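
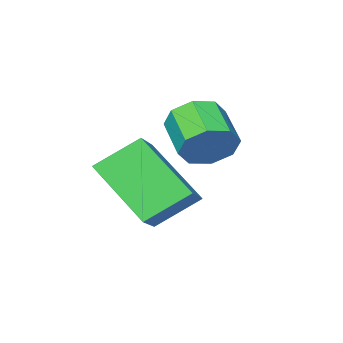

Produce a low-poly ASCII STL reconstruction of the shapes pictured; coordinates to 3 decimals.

solid 
facet normal 0.276 0.855 -0.440
outer loop
vertex -0.12 -1.62 -2.663
vertex -0.811 -1.594 -3.046
vertex -0.546 -1.323 -2.353
endloop
endfacet
facet normal 0.654 0.168 0.737
outer loop
vertex -0.12 -1.62 -2.663
vertex -0.546 -1.323 -2.353
vertex -0.479 -2.731 -2.091
endloop
endfacet
facet normal 0.655 0.168 0.737
outer loop
vertex -0.479 -2.731 -2.091
vertex -0.546 -1.323 -2.353
vertex -0.904 -2.434 -1.781
endloop
endfacet
facet normal -0.276 -0.854 0.441
outer loop
vertex -0.479 -2.731 -2.091
vertex -0.904 -2.434 -1.781
vertex -1.169 -2.706 -2.474
endloop
endfacet
facet normal 0.276 0.855 -0.440
outer loop
vertex -0.546 -1.323 -2.353
vertex -0.811 -1.594 -3.046
vertex -1.127 -1.185 -2.449
endloop
endfacet
facet normal -0.035 0.466 0.884
outer loop
vertex -0.546 -1.323 -2.353
vertex -1.127 -1.185 -2.449
vertex -0.904 -2.434 -1.781
endloop
endfacet
facet normal -0.035 0.466 0.884
outer loop
vertex -0.904 -2.434 -1.781
vertex -1.127 -1.185 -2.449
vertex -1.485 -2.296 -1.877
endloop
endfacet
facet normal -0.276 -0.854 0.441
outer loop
vertex -0.904 -2.434 -1.781
vertex -1.485 -2.296 -1.877
vertex -1.169 -2.706 -2.474
endloop
endfacet
facet normal 0.275 0.855 -0.440
outer loop
vertex -1.127 -1.185 -2.449
vertex -0.811 -1.594 -3.046
vertex -1.523 -1.287 -2.894
endloop
endfacet
facet normal -0.704 0.491 0.514
outer loop
vertex -1.127 -1.185 -2.449
vertex -1.523 -1.287 -2.894
vertex -1.485 -2.296 -1.877
endloop
endfacet
facet normal -0.704 0.491 0.513
outer loop
vertex -1.485 -2.296 -1.877
vertex -1.523 -1.287 -2.894
vertex -1.881 -2.398 -2.323
endloop
endfacet
facet normal -0.276 -0.854 0.441
outer loop
vertex -1.485 -2.296 -1.877
vertex -1.881 -2.398 -2.323
vertex -1.169 -2.706 -2.474
endloop
endfacet
facet normal 0.275 0.855 -0.439
outer loop
vertex -1.523 -1.287 -2.894
vertex -0.811 -1.594 -3.046
vertex -1.501 -1.569 -3.429
endloop
endfacet
facet normal -0.961 0.228 -0.159
outer loop
vertex -1.523 -1.287 -2.894
vertex -1.501 -1.569 -3.429
vertex -1.881 -2.398 -2.323
endloop
endfacet
facet normal -0.960 0.229 -0.159
outer loop
vertex -1.881 -2.398 -2.323
vertex -1.501 -1.569 -3.429
vertex -1.86 -2.68 -2.857
endloop
endfacet
facet normal -0.276 -0.854 0.440
outer loop
vertex -1.881 -2.398 -2.323
vertex -1.86 -2.68 -2.857
vertex -1.169 -2.706 -2.474
endloop
endfacet
facet normal 0.276 0.854 -0.441
outer loop
vertex -1.501 -1.569 -3.429
vertex -0.811 -1.594 -3.046
vertex -1.076 -1.866 -3.739
endloop
endfacet
facet normal -0.655 -0.168 -0.737
outer loop
vertex -1.501 -1.569 -3.429
vertex -1.076 -1.866 -3.739
vertex -1.86 -2.68 -2.857
endloop
endfacet
facet normal -0.654 -0.169 -0.737
outer loop
vertex -1.86 -2.68 -2.857
vertex -1.076 -1.866 -3.739
vertex -1.434 -2.977 -3.167
endloop
endfacet
facet normal -0.276 -0.855 0.440
outer loop
vertex -1.86 -2.68 -2.857
vertex -1.434 -2.977 -3.167
vertex -1.169 -2.706 -2.474
endloop
endfacet
facet normal 0.276 0.854 -0.441
outer loop
vertex -1.076 -1.866 -3.739
vertex -0.811 -1.594 -3.046
vertex -0.495 -2.004 -3.643
endloop
endfacet
facet normal 0.035 -0.466 -0.884
outer loop
vertex -1.076 -1.866 -3.739
vertex -0.495 -2.004 -3.643
vertex -1.434 -2.977 -3.167
endloop
endfacet
facet normal 0.035 -0.466 -0.884
outer loop
vertex -1.434 -2.977 -3.167
vertex -0.495 -2.004 -3.643
vertex -0.853 -3.115 -3.071
endloop
endfacet
facet normal -0.276 -0.855 0.440
outer loop
vertex -1.434 -2.977 -3.167
vertex -0.853 -3.115 -3.071
vertex -1.169 -2.706 -2.474
endloop
endfacet
facet normal 0.276 0.854 -0.441
outer loop
vertex -0.495 -2.004 -3.643
vertex -0.811 -1.594 -3.046
vertex -0.099 -1.902 -3.197
endloop
endfacet
facet normal 0.704 -0.491 -0.513
outer loop
vertex -0.495 -2.004 -3.643
vertex -0.099 -1.902 -3.197
vertex -0.853 -3.115 -3.071
endloop
endfacet
facet normal 0.704 -0.491 -0.514
outer loop
vertex -0.853 -3.115 -3.071
vertex -0.099 -1.902 -3.197
vertex -0.457 -3.013 -2.626
endloop
endfacet
facet normal -0.275 -0.855 0.440
outer loop
vertex -0.853 -3.115 -3.071
vertex -0.457 -3.013 -2.626
vertex -1.169 -2.706 -2.474
endloop
endfacet
facet normal 0.276 0.854 -0.440
outer loop
vertex -0.099 -1.902 -3.197
vertex -0.811 -1.594 -3.046
vertex -0.12 -1.62 -2.663
endloop
endfacet
facet normal 0.961 -0.228 0.158
outer loop
vertex -0.099 -1.902 -3.197
vertex -0.12 -1.62 -2.663
vertex -0.457 -3.013 -2.626
endloop
endfacet
facet normal 0.960 -0.228 0.160
outer loop
vertex -0.457 -3.013 -2.626
vertex -0.12 -1.62 -2.663
vertex -0.479 -2.731 -2.091
endloop
endfacet
facet normal -0.275 -0.855 0.439
outer loop
vertex -0.457 -3.013 -2.626
vertex -0.479 -2.731 -2.091
vertex -1.169 -2.706 -2.474
endloop
endfacet
facet normal -0.751 0.321 0.577
outer loop
vertex 1.037 -1.785 -2.384
vertex 0.66 -0.227 -3.742
vertex 0.186 -2.574 -3.053
endloop
endfacet
facet normal 0.180 -0.742 0.646
outer loop
vertex 1.26 -3.033 -3.878
vertex 1.037 -1.785 -2.384
vertex 0.186 -2.574 -3.053
endloop
endfacet
facet normal -0.751 0.321 0.577
outer loop
vertex 0.186 -2.574 -3.053
vertex 0.66 -0.227 -3.742
vertex -0.191 -1.016 -4.411
endloop
endfacet
facet normal -0.635 -0.589 -0.499
outer loop
vertex -0.191 -1.016 -4.411
vertex 1.26 -3.033 -3.878
vertex 0.186 -2.574 -3.053
endloop
endfacet
facet normal 0.635 0.589 0.499
outer loop
vertex 1.037 -1.785 -2.384
vertex 1.734 -0.686 -4.567
vertex 0.66 -0.227 -3.742
endloop
endfacet
facet normal 0.180 -0.742 0.646
outer loop
vertex 2.111 -2.244 -3.209
vertex 1.037 -1.785 -2.384
vertex 1.26 -3.033 -3.878
endloop
endfacet
facet normal 0.635 0.589 0.499
outer loop
vertex 2.111 -2.244 -3.209
vertex 1.734 -0.686 -4.567
vertex 1.037 -1.785 -2.384
endloop
endfacet
facet normal -0.180 0.742 -0.646
outer loop
vertex 0.66 -0.227 -3.742
vertex 1.734 -0.686 -4.567
vertex -0.191 -1.016 -4.411
endloop
endfacet
facet normal -0.635 -0.589 -0.499
outer loop
vertex 0.883 -1.475 -5.236
vertex 1.26 -3.033 -3.878
vertex -0.191 -1.016 -4.411
endloop
endfacet
facet normal -0.180 0.742 -0.646
outer loop
vertex -0.191 -1.016 -4.411
vertex 1.734 -0.686 -4.567
vertex 0.883 -1.475 -5.236
endloop
endfacet
facet normal 0.751 -0.321 -0.577
outer loop
vertex 0.883 -1.475 -5.236
vertex 2.111 -2.244 -3.209
vertex 1.26 -3.033 -3.878
endloop
endfacet
facet normal 0.751 -0.321 -0.577
outer loop
vertex 1.734 -0.686 -4.567
vertex 2.111 -2.244 -3.209
vertex 0.883 -1.475 -5.236
endloop
endfacet

endsolid


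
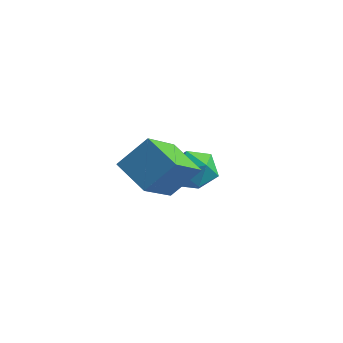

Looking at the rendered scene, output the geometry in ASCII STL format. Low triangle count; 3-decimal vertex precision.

solid 
facet normal -0.428 -0.543 -0.723
outer loop
vertex 3.805 -2.772 1.498
vertex 2.304 -2.551 2.22
vertex 3.502 -0.955 0.313
endloop
endfacet
facet normal 0.893 -0.131 -0.430
outer loop
vertex 4.216 -0.049 1.52
vertex 3.805 -2.772 1.498
vertex 3.502 -0.955 0.313
endloop
endfacet
facet normal -0.427 -0.543 -0.723
outer loop
vertex 3.502 -0.955 0.313
vertex 2.304 -2.551 2.22
vertex 2.001 -0.735 1.035
endloop
endfacet
facet normal -0.139 0.830 -0.541
outer loop
vertex 2.001 -0.735 1.035
vertex 4.216 -0.049 1.52
vertex 3.502 -0.955 0.313
endloop
endfacet
facet normal 0.138 -0.830 0.541
outer loop
vertex 3.805 -2.772 1.498
vertex 3.018 -1.645 3.427
vertex 2.304 -2.551 2.22
endloop
endfacet
facet normal 0.893 -0.131 -0.430
outer loop
vertex 4.519 -1.865 2.705
vertex 3.805 -2.772 1.498
vertex 4.216 -0.049 1.52
endloop
endfacet
facet normal 0.139 -0.829 0.541
outer loop
vertex 4.519 -1.865 2.705
vertex 3.018 -1.645 3.427
vertex 3.805 -2.772 1.498
endloop
endfacet
facet normal -0.893 0.131 0.430
outer loop
vertex 2.304 -2.551 2.22
vertex 3.018 -1.645 3.427
vertex 2.001 -0.735 1.035
endloop
endfacet
facet normal -0.138 0.829 -0.541
outer loop
vertex 2.715 0.172 2.242
vertex 4.216 -0.049 1.52
vertex 2.001 -0.735 1.035
endloop
endfacet
facet normal -0.893 0.131 0.430
outer loop
vertex 2.001 -0.735 1.035
vertex 3.018 -1.645 3.427
vertex 2.715 0.172 2.242
endloop
endfacet
facet normal 0.428 0.543 0.723
outer loop
vertex 2.715 0.172 2.242
vertex 4.519 -1.865 2.705
vertex 4.216 -0.049 1.52
endloop
endfacet
facet normal 0.427 0.543 0.723
outer loop
vertex 3.018 -1.645 3.427
vertex 4.519 -1.865 2.705
vertex 2.715 0.172 2.242
endloop
endfacet
facet normal 0.357 0.202 0.912
outer loop
vertex 1.975 3.282 0.142
vertex 1.494 2.369 0.532
vertex 2.524 2.324 0.139
endloop
endfacet
facet normal 0.793 0.453 0.407
outer loop
vertex 1.975 3.282 0.142
vertex 2.524 2.324 0.139
vertex 2.586 2.998 -0.733
endloop
endfacet
facet normal 0.422 0.907 0.001
outer loop
vertex 1.975 3.282 0.142
vertex 2.586 2.998 -0.733
vertex 1.594 3.46 -0.879
endloop
endfacet
facet normal -0.245 0.935 0.255
outer loop
vertex 1.975 3.282 0.142
vertex 1.594 3.46 -0.879
vertex 0.918 3.07 -0.097
endloop
endfacet
facet normal -0.285 0.500 0.818
outer loop
vertex 1.975 3.282 0.142
vertex 0.918 3.07 -0.097
vertex 1.494 2.369 0.532
endloop
endfacet
facet normal 0.995 -0.095 -0.003
outer loop
vertex 2.586 2.998 -0.733
vertex 2.524 2.324 0.139
vertex 2.482 1.91 -0.883
endloop
endfacet
facet normal 0.289 -0.502 0.815
outer loop
vertex 2.524 2.324 0.139
vertex 1.494 2.369 0.532
vertex 1.806 1.52 -0.101
endloop
endfacet
facet normal -0.748 -0.020 0.663
outer loop
vertex 1.494 2.369 0.532
vertex 0.918 3.07 -0.097
vertex 0.814 1.982 -0.247
endloop
endfacet
facet normal -0.684 0.685 -0.250
outer loop
vertex 0.918 3.07 -0.097
vertex 1.594 3.46 -0.879
vertex 0.876 2.656 -1.119
endloop
endfacet
facet normal 0.394 0.638 -0.661
outer loop
vertex 1.594 3.46 -0.879
vertex 2.586 2.998 -0.733
vertex 1.906 2.611 -1.512
endloop
endfacet
facet normal 0.245 -0.935 -0.255
outer loop
vertex 1.425 1.698 -1.122
vertex 2.482 1.91 -0.883
vertex 1.806 1.52 -0.101
endloop
endfacet
facet normal -0.422 -0.907 -0.001
outer loop
vertex 1.425 1.698 -1.122
vertex 1.806 1.52 -0.101
vertex 0.814 1.982 -0.247
endloop
endfacet
facet normal -0.793 -0.453 -0.407
outer loop
vertex 1.425 1.698 -1.122
vertex 0.814 1.982 -0.247
vertex 0.876 2.656 -1.119
endloop
endfacet
facet normal -0.357 -0.202 -0.912
outer loop
vertex 1.425 1.698 -1.122
vertex 0.876 2.656 -1.119
vertex 1.906 2.611 -1.512
endloop
endfacet
facet normal 0.285 -0.500 -0.818
outer loop
vertex 1.425 1.698 -1.122
vertex 1.906 2.611 -1.512
vertex 2.482 1.91 -0.883
endloop
endfacet
facet normal 0.684 -0.685 0.250
outer loop
vertex 1.806 1.52 -0.101
vertex 2.482 1.91 -0.883
vertex 2.524 2.324 0.139
endloop
endfacet
facet normal -0.394 -0.638 0.661
outer loop
vertex 0.814 1.982 -0.247
vertex 1.806 1.52 -0.101
vertex 1.494 2.369 0.532
endloop
endfacet
facet normal -0.995 0.095 0.003
outer loop
vertex 0.876 2.656 -1.119
vertex 0.814 1.982 -0.247
vertex 0.918 3.07 -0.097
endloop
endfacet
facet normal -0.289 0.502 -0.815
outer loop
vertex 1.906 2.611 -1.512
vertex 0.876 2.656 -1.119
vertex 1.594 3.46 -0.879
endloop
endfacet
facet normal 0.748 0.020 -0.663
outer loop
vertex 2.482 1.91 -0.883
vertex 1.906 2.611 -1.512
vertex 2.586 2.998 -0.733
endloop
endfacet

endsolid


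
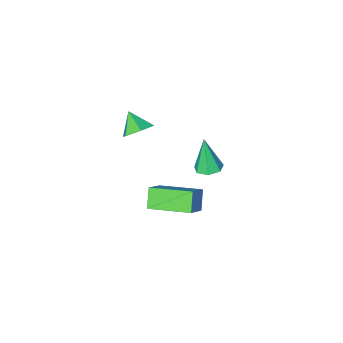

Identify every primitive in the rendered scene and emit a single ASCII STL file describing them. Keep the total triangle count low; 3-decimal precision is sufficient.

solid 
facet normal -0.009 0.231 -0.973
outer loop
vertex 0.436 2.245 1.239
vertex 0.092 1.742 1.123
vertex -0.097 2.316 1.261
endloop
endfacet
facet normal 0.134 0.840 0.526
outer loop
vertex 0.436 2.245 1.239
vertex -0.097 2.316 1.261
vertex 0.108 1.358 2.737
endloop
endfacet
facet normal -0.009 0.231 -0.973
outer loop
vertex -0.097 2.316 1.261
vertex 0.092 1.742 1.123
vertex -0.487 1.955 1.179
endloop
endfacet
facet normal -0.649 0.594 0.475
outer loop
vertex -0.097 2.316 1.261
vertex -0.487 1.955 1.179
vertex 0.108 1.358 2.737
endloop
endfacet
facet normal -0.009 0.233 -0.973
outer loop
vertex -0.487 1.955 1.179
vertex 0.092 1.742 1.123
vertex -0.441 1.434 1.054
endloop
endfacet
facet normal -0.941 -0.155 0.300
outer loop
vertex -0.487 1.955 1.179
vertex -0.441 1.434 1.054
vertex 0.108 1.358 2.737
endloop
endfacet
facet normal -0.008 0.233 -0.973
outer loop
vertex -0.441 1.434 1.054
vertex 0.092 1.742 1.123
vertex 0.006 1.145 0.981
endloop
endfacet
facet normal -0.523 -0.842 0.133
outer loop
vertex -0.441 1.434 1.054
vertex 0.006 1.145 0.981
vertex 0.108 1.358 2.737
endloop
endfacet
facet normal -0.011 0.233 -0.972
outer loop
vertex 0.006 1.145 0.981
vertex 0.092 1.742 1.123
vertex 0.519 1.306 1.014
endloop
endfacet
facet normal 0.292 -0.951 0.098
outer loop
vertex 0.006 1.145 0.981
vertex 0.519 1.306 1.014
vertex 0.108 1.358 2.737
endloop
endfacet
facet normal -0.011 0.233 -0.972
outer loop
vertex 0.519 1.306 1.014
vertex 0.092 1.742 1.123
vertex 0.71 1.795 1.129
endloop
endfacet
facet normal 0.889 -0.400 0.224
outer loop
vertex 0.519 1.306 1.014
vertex 0.71 1.795 1.129
vertex 0.108 1.358 2.737
endloop
endfacet
facet normal -0.010 0.231 -0.973
outer loop
vertex 0.71 1.795 1.129
vertex 0.092 1.742 1.123
vertex 0.436 2.245 1.239
endloop
endfacet
facet normal 0.819 0.397 0.414
outer loop
vertex 0.71 1.795 1.129
vertex 0.436 2.245 1.239
vertex 0.108 1.358 2.737
endloop
endfacet
facet normal -0.019 0.743 -0.669
outer loop
vertex 1.612 -2.506 0.402
vertex 0.88 -2.675 0.235
vertex 1.041 -2.169 0.792
endloop
endfacet
facet normal 0.581 0.045 0.813
outer loop
vertex 1.612 -2.506 0.402
vertex 1.041 -2.169 0.792
vertex 0.9 -3.485 0.965
endloop
endfacet
facet normal -0.020 0.743 -0.669
outer loop
vertex 1.041 -2.169 0.792
vertex 0.88 -2.675 0.235
vertex 0.308 -2.338 0.626
endloop
endfacet
facet normal -0.252 0.153 0.956
outer loop
vertex 1.041 -2.169 0.792
vertex 0.308 -2.338 0.626
vertex 0.9 -3.485 0.965
endloop
endfacet
facet normal -0.020 0.742 -0.670
outer loop
vertex 0.308 -2.338 0.626
vertex 0.88 -2.675 0.235
vertex 0.147 -2.845 0.069
endloop
endfacet
facet normal -0.824 -0.280 0.493
outer loop
vertex 0.308 -2.338 0.626
vertex 0.147 -2.845 0.069
vertex 0.9 -3.485 0.965
endloop
endfacet
facet normal -0.020 0.742 -0.670
outer loop
vertex 0.147 -2.845 0.069
vertex 0.88 -2.675 0.235
vertex 0.718 -3.182 -0.322
endloop
endfacet
facet normal -0.562 -0.820 -0.114
outer loop
vertex 0.147 -2.845 0.069
vertex 0.718 -3.182 -0.322
vertex 0.9 -3.485 0.965
endloop
endfacet
facet normal -0.018 0.742 -0.670
outer loop
vertex 0.718 -3.182 -0.322
vertex 0.88 -2.675 0.235
vertex 1.451 -3.013 -0.155
endloop
endfacet
facet normal 0.272 -0.927 -0.257
outer loop
vertex 0.718 -3.182 -0.322
vertex 1.451 -3.013 -0.155
vertex 0.9 -3.485 0.965
endloop
endfacet
facet normal -0.018 0.742 -0.670
outer loop
vertex 1.451 -3.013 -0.155
vertex 0.88 -2.675 0.235
vertex 1.612 -2.506 0.402
endloop
endfacet
facet normal 0.844 -0.495 0.207
outer loop
vertex 1.451 -3.013 -0.155
vertex 1.612 -2.506 0.402
vertex 0.9 -3.485 0.965
endloop
endfacet
facet normal -0.639 0.747 0.185
outer loop
vertex -0.242 -0.052 -2.401
vertex 0.174 0.506 -3.214
vertex -1.085 -0.577 -3.192
endloop
endfacet
facet normal -0.389 -0.521 0.760
outer loop
vertex 0.206 -2.086 -3.566
vertex -0.242 -0.052 -2.401
vertex -1.085 -0.577 -3.192
endloop
endfacet
facet normal -0.639 0.747 0.185
outer loop
vertex -1.085 -0.577 -3.192
vertex 0.174 0.506 -3.214
vertex -0.669 -0.02 -4.005
endloop
endfacet
facet normal -0.664 -0.414 -0.623
outer loop
vertex -0.669 -0.02 -4.005
vertex 0.206 -2.086 -3.566
vertex -1.085 -0.577 -3.192
endloop
endfacet
facet normal 0.664 0.413 0.623
outer loop
vertex -0.242 -0.052 -2.401
vertex 1.465 -1.003 -3.588
vertex 0.174 0.506 -3.214
endloop
endfacet
facet normal -0.388 -0.521 0.760
outer loop
vertex 1.049 -1.56 -2.775
vertex -0.242 -0.052 -2.401
vertex 0.206 -2.086 -3.566
endloop
endfacet
facet normal 0.664 0.414 0.623
outer loop
vertex 1.049 -1.56 -2.775
vertex 1.465 -1.003 -3.588
vertex -0.242 -0.052 -2.401
endloop
endfacet
facet normal 0.388 0.521 -0.760
outer loop
vertex 0.174 0.506 -3.214
vertex 1.465 -1.003 -3.588
vertex -0.669 -0.02 -4.005
endloop
endfacet
facet normal -0.664 -0.414 -0.623
outer loop
vertex 0.622 -1.528 -4.379
vertex 0.206 -2.086 -3.566
vertex -0.669 -0.02 -4.005
endloop
endfacet
facet normal 0.389 0.521 -0.760
outer loop
vertex -0.669 -0.02 -4.005
vertex 1.465 -1.003 -3.588
vertex 0.622 -1.528 -4.379
endloop
endfacet
facet normal 0.639 -0.746 -0.185
outer loop
vertex 0.622 -1.528 -4.379
vertex 1.049 -1.56 -2.775
vertex 0.206 -2.086 -3.566
endloop
endfacet
facet normal 0.639 -0.747 -0.185
outer loop
vertex 1.465 -1.003 -3.588
vertex 1.049 -1.56 -2.775
vertex 0.622 -1.528 -4.379
endloop
endfacet

endsolid


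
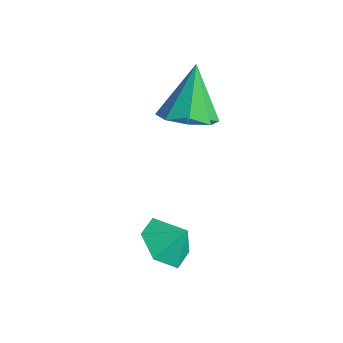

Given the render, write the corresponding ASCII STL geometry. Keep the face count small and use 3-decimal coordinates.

solid 
facet normal -0.518 -0.404 -0.754
outer loop
vertex 2.141 -2.284 -4.477
vertex 1.278 -2.01 -4.031
vertex 1.732 -1.383 -4.679
endloop
endfacet
facet normal 0.912 0.410 -0.016
outer loop
vertex 2.141 -2.284 -4.477
vertex 1.732 -1.383 -4.679
vertex 1.842 -1.57 -3.209
endloop
endfacet
facet normal -0.517 -0.405 -0.754
outer loop
vertex 1.732 -1.383 -4.679
vertex 1.278 -2.01 -4.031
vertex 0.868 -1.11 -4.233
endloop
endfacet
facet normal 0.343 0.935 0.093
outer loop
vertex 1.732 -1.383 -4.679
vertex 0.868 -1.11 -4.233
vertex 1.842 -1.57 -3.209
endloop
endfacet
facet normal -0.518 -0.405 -0.754
outer loop
vertex 0.868 -1.11 -4.233
vertex 1.278 -2.01 -4.031
vertex 0.414 -1.737 -3.584
endloop
endfacet
facet normal -0.243 0.777 0.581
outer loop
vertex 0.868 -1.11 -4.233
vertex 0.414 -1.737 -3.584
vertex 1.842 -1.57 -3.209
endloop
endfacet
facet normal -0.518 -0.405 -0.754
outer loop
vertex 0.414 -1.737 -3.584
vertex 1.278 -2.01 -4.031
vertex 0.824 -2.638 -3.382
endloop
endfacet
facet normal -0.263 0.095 0.960
outer loop
vertex 0.414 -1.737 -3.584
vertex 0.824 -2.638 -3.382
vertex 1.842 -1.57 -3.209
endloop
endfacet
facet normal -0.518 -0.404 -0.754
outer loop
vertex 0.824 -2.638 -3.382
vertex 1.278 -2.01 -4.031
vertex 1.687 -2.911 -3.829
endloop
endfacet
facet normal 0.305 -0.428 0.851
outer loop
vertex 0.824 -2.638 -3.382
vertex 1.687 -2.911 -3.829
vertex 1.842 -1.57 -3.209
endloop
endfacet
facet normal -0.518 -0.404 -0.754
outer loop
vertex 1.687 -2.911 -3.829
vertex 1.278 -2.01 -4.031
vertex 2.141 -2.284 -4.477
endloop
endfacet
facet normal 0.892 -0.271 0.363
outer loop
vertex 1.687 -2.911 -3.829
vertex 2.141 -2.284 -4.477
vertex 1.842 -1.57 -3.209
endloop
endfacet
facet normal 0.288 -0.470 -0.834
outer loop
vertex -0.555 2.227 -1.953
vertex -1.329 1.502 -1.811
vertex -1.256 2.442 -2.316
endloop
endfacet
facet normal 0.269 0.962 0.049
outer loop
vertex -0.555 2.227 -1.953
vertex -1.256 2.442 -2.316
vertex -1.951 2.518 -0.009
endloop
endfacet
facet normal 0.289 -0.470 -0.834
outer loop
vertex -1.256 2.442 -2.316
vertex -1.329 1.502 -1.811
vertex -2.0 2.106 -2.384
endloop
endfacet
facet normal -0.396 0.906 -0.149
outer loop
vertex -1.256 2.442 -2.316
vertex -2.0 2.106 -2.384
vertex -1.951 2.518 -0.009
endloop
endfacet
facet normal 0.288 -0.471 -0.834
outer loop
vertex -2.0 2.106 -2.384
vertex -1.329 1.502 -1.811
vertex -2.351 1.416 -2.116
endloop
endfacet
facet normal -0.899 0.435 -0.057
outer loop
vertex -2.0 2.106 -2.384
vertex -2.351 1.416 -2.116
vertex -1.951 2.518 -0.009
endloop
endfacet
facet normal 0.288 -0.471 -0.834
outer loop
vertex -2.351 1.416 -2.116
vertex -1.329 1.502 -1.811
vertex -2.103 0.776 -1.669
endloop
endfacet
facet normal -0.946 -0.177 0.272
outer loop
vertex -2.351 1.416 -2.116
vertex -2.103 0.776 -1.669
vertex -1.951 2.518 -0.009
endloop
endfacet
facet normal 0.288 -0.471 -0.834
outer loop
vertex -2.103 0.776 -1.669
vertex -1.329 1.502 -1.811
vertex -1.401 0.561 -1.305
endloop
endfacet
facet normal -0.509 -0.570 0.645
outer loop
vertex -2.103 0.776 -1.669
vertex -1.401 0.561 -1.305
vertex -1.951 2.518 -0.009
endloop
endfacet
facet normal 0.289 -0.470 -0.834
outer loop
vertex -1.401 0.561 -1.305
vertex -1.329 1.502 -1.811
vertex -0.657 0.897 -1.237
endloop
endfacet
facet normal 0.155 -0.515 0.843
outer loop
vertex -1.401 0.561 -1.305
vertex -0.657 0.897 -1.237
vertex -1.951 2.518 -0.009
endloop
endfacet
facet normal 0.288 -0.471 -0.834
outer loop
vertex -0.657 0.897 -1.237
vertex -1.329 1.502 -1.811
vertex -0.307 1.587 -1.506
endloop
endfacet
facet normal 0.660 -0.042 0.750
outer loop
vertex -0.657 0.897 -1.237
vertex -0.307 1.587 -1.506
vertex -1.951 2.518 -0.009
endloop
endfacet
facet normal 0.288 -0.471 -0.834
outer loop
vertex -0.307 1.587 -1.506
vertex -1.329 1.502 -1.811
vertex -0.555 2.227 -1.953
endloop
endfacet
facet normal 0.706 0.568 0.422
outer loop
vertex -0.307 1.587 -1.506
vertex -0.555 2.227 -1.953
vertex -1.951 2.518 -0.009
endloop
endfacet

endsolid


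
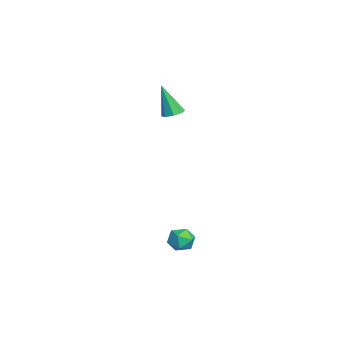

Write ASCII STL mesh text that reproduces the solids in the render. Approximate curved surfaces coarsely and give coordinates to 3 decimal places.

solid 
facet normal 0.201 0.290 -0.936
outer loop
vertex -1.896 1.541 2.175
vertex -2.283 1.945 2.217
vertex -1.734 1.909 2.324
endloop
endfacet
facet normal 0.810 -0.488 0.325
outer loop
vertex -1.896 1.541 2.175
vertex -1.734 1.909 2.324
vertex -2.637 1.435 3.863
endloop
endfacet
facet normal 0.201 0.289 -0.936
outer loop
vertex -1.734 1.909 2.324
vertex -2.283 1.945 2.217
vertex -1.893 2.298 2.41
endloop
endfacet
facet normal 0.813 0.212 0.542
outer loop
vertex -1.734 1.909 2.324
vertex -1.893 2.298 2.41
vertex -2.637 1.435 3.863
endloop
endfacet
facet normal 0.202 0.288 -0.936
outer loop
vertex -1.893 2.298 2.41
vertex -2.283 1.945 2.217
vertex -2.28 2.479 2.382
endloop
endfacet
facet normal 0.304 0.743 0.597
outer loop
vertex -1.893 2.298 2.41
vertex -2.28 2.479 2.382
vertex -2.637 1.435 3.863
endloop
endfacet
facet normal 0.201 0.288 -0.936
outer loop
vertex -2.28 2.479 2.382
vertex -2.283 1.945 2.217
vertex -2.669 2.348 2.258
endloop
endfacet
facet normal -0.411 0.789 0.457
outer loop
vertex -2.28 2.479 2.382
vertex -2.669 2.348 2.258
vertex -2.637 1.435 3.863
endloop
endfacet
facet normal 0.203 0.289 -0.935
outer loop
vertex -2.669 2.348 2.258
vertex -2.283 1.945 2.217
vertex -2.831 1.98 2.109
endloop
endfacet
facet normal -0.924 0.324 0.203
outer loop
vertex -2.669 2.348 2.258
vertex -2.831 1.98 2.109
vertex -2.637 1.435 3.863
endloop
endfacet
facet normal 0.203 0.290 -0.935
outer loop
vertex -2.831 1.98 2.109
vertex -2.283 1.945 2.217
vertex -2.672 1.591 2.023
endloop
endfacet
facet normal -0.927 -0.376 -0.014
outer loop
vertex -2.831 1.98 2.109
vertex -2.672 1.591 2.023
vertex -2.637 1.435 3.863
endloop
endfacet
facet normal 0.203 0.289 -0.935
outer loop
vertex -2.672 1.591 2.023
vertex -2.283 1.945 2.217
vertex -2.285 1.41 2.051
endloop
endfacet
facet normal -0.419 -0.906 -0.069
outer loop
vertex -2.672 1.591 2.023
vertex -2.285 1.41 2.051
vertex -2.637 1.435 3.863
endloop
endfacet
facet normal 0.201 0.290 -0.936
outer loop
vertex -2.285 1.41 2.051
vertex -2.283 1.945 2.217
vertex -1.896 1.541 2.175
endloop
endfacet
facet normal 0.298 -0.952 0.071
outer loop
vertex -2.285 1.41 2.051
vertex -1.896 1.541 2.175
vertex -2.637 1.435 3.863
endloop
endfacet
facet normal 0.109 0.840 0.532
outer loop
vertex 3.18 2.332 -2.943
vertex 3.28 1.955 -2.368
vertex 3.821 2.135 -2.763
endloop
endfacet
facet normal 0.327 0.934 -0.142
outer loop
vertex 3.18 2.332 -2.943
vertex 3.821 2.135 -2.763
vertex 3.622 2.104 -3.427
endloop
endfacet
facet normal -0.223 0.788 -0.574
outer loop
vertex 3.18 2.332 -2.943
vertex 3.622 2.104 -3.427
vertex 2.957 1.905 -3.442
endloop
endfacet
facet normal -0.780 0.603 -0.167
outer loop
vertex 3.18 2.332 -2.943
vertex 2.957 1.905 -3.442
vertex 2.746 1.813 -2.788
endloop
endfacet
facet normal -0.575 0.635 0.516
outer loop
vertex 3.18 2.332 -2.943
vertex 2.746 1.813 -2.788
vertex 3.28 1.955 -2.368
endloop
endfacet
facet normal 0.844 0.461 -0.274
outer loop
vertex 3.622 2.104 -3.427
vertex 3.821 2.135 -2.763
vertex 3.994 1.587 -3.152
endloop
endfacet
facet normal 0.492 0.308 0.814
outer loop
vertex 3.821 2.135 -2.763
vertex 3.28 1.955 -2.368
vertex 3.783 1.495 -2.498
endloop
endfacet
facet normal -0.614 -0.023 0.789
outer loop
vertex 3.28 1.955 -2.368
vertex 2.746 1.813 -2.788
vertex 3.118 1.296 -2.513
endloop
endfacet
facet normal -0.946 -0.075 -0.316
outer loop
vertex 2.746 1.813 -2.788
vertex 2.957 1.905 -3.442
vertex 2.919 1.265 -3.177
endloop
endfacet
facet normal -0.045 0.225 -0.973
outer loop
vertex 2.957 1.905 -3.442
vertex 3.622 2.104 -3.427
vertex 3.46 1.445 -3.572
endloop
endfacet
facet normal 0.780 -0.603 0.167
outer loop
vertex 3.56 1.068 -2.997
vertex 3.994 1.587 -3.152
vertex 3.783 1.495 -2.498
endloop
endfacet
facet normal 0.223 -0.788 0.574
outer loop
vertex 3.56 1.068 -2.997
vertex 3.783 1.495 -2.498
vertex 3.118 1.296 -2.513
endloop
endfacet
facet normal -0.327 -0.934 0.142
outer loop
vertex 3.56 1.068 -2.997
vertex 3.118 1.296 -2.513
vertex 2.919 1.265 -3.177
endloop
endfacet
facet normal -0.109 -0.840 -0.532
outer loop
vertex 3.56 1.068 -2.997
vertex 2.919 1.265 -3.177
vertex 3.46 1.445 -3.572
endloop
endfacet
facet normal 0.575 -0.635 -0.516
outer loop
vertex 3.56 1.068 -2.997
vertex 3.46 1.445 -3.572
vertex 3.994 1.587 -3.152
endloop
endfacet
facet normal 0.946 0.075 0.316
outer loop
vertex 3.783 1.495 -2.498
vertex 3.994 1.587 -3.152
vertex 3.821 2.135 -2.763
endloop
endfacet
facet normal 0.045 -0.225 0.973
outer loop
vertex 3.118 1.296 -2.513
vertex 3.783 1.495 -2.498
vertex 3.28 1.955 -2.368
endloop
endfacet
facet normal -0.844 -0.461 0.274
outer loop
vertex 2.919 1.265 -3.177
vertex 3.118 1.296 -2.513
vertex 2.746 1.813 -2.788
endloop
endfacet
facet normal -0.492 -0.308 -0.814
outer loop
vertex 3.46 1.445 -3.572
vertex 2.919 1.265 -3.177
vertex 2.957 1.905 -3.442
endloop
endfacet
facet normal 0.614 0.023 -0.789
outer loop
vertex 3.994 1.587 -3.152
vertex 3.46 1.445 -3.572
vertex 3.622 2.104 -3.427
endloop
endfacet

endsolid


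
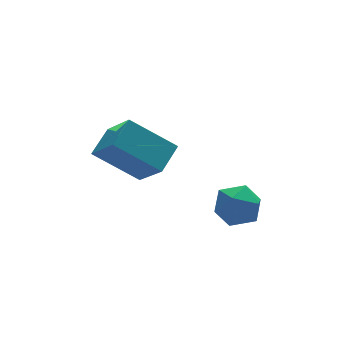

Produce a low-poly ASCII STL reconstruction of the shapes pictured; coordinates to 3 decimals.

solid 
facet normal -0.680 0.448 0.580
outer loop
vertex -4.779 0.107 1.24
vertex -3.934 0.745 1.738
vertex -4.998 1.347 0.025
endloop
endfacet
facet normal -0.723 -0.545 -0.426
outer loop
vertex -3.706 0.495 -1.078
vertex -4.779 0.107 1.24
vertex -4.998 1.347 0.025
endloop
endfacet
facet normal -0.680 0.448 0.580
outer loop
vertex -4.998 1.347 0.025
vertex -3.934 0.745 1.738
vertex -4.153 1.985 0.523
endloop
endfacet
facet normal -0.126 0.708 -0.694
outer loop
vertex -4.153 1.985 0.523
vertex -3.706 0.495 -1.078
vertex -4.998 1.347 0.025
endloop
endfacet
facet normal 0.126 -0.708 0.694
outer loop
vertex -4.779 0.107 1.24
vertex -2.642 -0.107 0.635
vertex -3.934 0.745 1.738
endloop
endfacet
facet normal -0.723 -0.545 -0.426
outer loop
vertex -3.487 -0.745 0.137
vertex -4.779 0.107 1.24
vertex -3.706 0.495 -1.078
endloop
endfacet
facet normal 0.126 -0.708 0.694
outer loop
vertex -3.487 -0.745 0.137
vertex -2.642 -0.107 0.635
vertex -4.779 0.107 1.24
endloop
endfacet
facet normal 0.723 0.545 0.426
outer loop
vertex -3.934 0.745 1.738
vertex -2.642 -0.107 0.635
vertex -4.153 1.985 0.523
endloop
endfacet
facet normal -0.126 0.708 -0.694
outer loop
vertex -2.861 1.133 -0.58
vertex -3.706 0.495 -1.078
vertex -4.153 1.985 0.523
endloop
endfacet
facet normal 0.723 0.545 0.426
outer loop
vertex -4.153 1.985 0.523
vertex -2.642 -0.107 0.635
vertex -2.861 1.133 -0.58
endloop
endfacet
facet normal 0.680 -0.448 -0.580
outer loop
vertex -2.861 1.133 -0.58
vertex -3.487 -0.745 0.137
vertex -3.706 0.495 -1.078
endloop
endfacet
facet normal 0.680 -0.448 -0.580
outer loop
vertex -2.642 -0.107 0.635
vertex -3.487 -0.745 0.137
vertex -2.861 1.133 -0.58
endloop
endfacet
facet normal -0.239 0.968 0.082
outer loop
vertex -2.136 -1.905 -1.196
vertex -2.118 -1.973 -0.337
vertex -1.402 -1.76 -0.768
endloop
endfacet
facet normal 0.134 0.846 -0.516
outer loop
vertex -2.136 -1.905 -1.196
vertex -1.402 -1.76 -0.768
vertex -1.39 -2.21 -1.503
endloop
endfacet
facet normal -0.222 0.366 -0.904
outer loop
vertex -2.136 -1.905 -1.196
vertex -1.39 -2.21 -1.503
vertex -2.099 -2.7 -1.527
endloop
endfacet
facet normal -0.815 0.190 -0.547
outer loop
vertex -2.136 -1.905 -1.196
vertex -2.099 -2.7 -1.527
vertex -2.549 -2.554 -0.806
endloop
endfacet
facet normal -0.825 0.562 0.062
outer loop
vertex -2.136 -1.905 -1.196
vertex -2.549 -2.554 -0.806
vertex -2.118 -1.973 -0.337
endloop
endfacet
facet normal 0.760 0.560 -0.330
outer loop
vertex -1.39 -2.21 -1.503
vertex -1.402 -1.76 -0.768
vertex -0.911 -2.466 -0.834
endloop
endfacet
facet normal 0.158 0.755 0.636
outer loop
vertex -1.402 -1.76 -0.768
vertex -2.118 -1.973 -0.337
vertex -1.361 -2.32 -0.113
endloop
endfacet
facet normal -0.791 0.099 0.604
outer loop
vertex -2.118 -1.973 -0.337
vertex -2.549 -2.554 -0.806
vertex -2.07 -2.81 -0.137
endloop
endfacet
facet normal -0.775 -0.503 -0.382
outer loop
vertex -2.549 -2.554 -0.806
vertex -2.099 -2.7 -1.527
vertex -2.058 -3.26 -0.872
endloop
endfacet
facet normal 0.183 -0.218 -0.958
outer loop
vertex -2.099 -2.7 -1.527
vertex -1.39 -2.21 -1.503
vertex -1.342 -3.047 -1.303
endloop
endfacet
facet normal 0.815 -0.190 0.547
outer loop
vertex -1.324 -3.115 -0.444
vertex -0.911 -2.466 -0.834
vertex -1.361 -2.32 -0.113
endloop
endfacet
facet normal 0.222 -0.366 0.904
outer loop
vertex -1.324 -3.115 -0.444
vertex -1.361 -2.32 -0.113
vertex -2.07 -2.81 -0.137
endloop
endfacet
facet normal -0.134 -0.846 0.516
outer loop
vertex -1.324 -3.115 -0.444
vertex -2.07 -2.81 -0.137
vertex -2.058 -3.26 -0.872
endloop
endfacet
facet normal 0.239 -0.968 -0.082
outer loop
vertex -1.324 -3.115 -0.444
vertex -2.058 -3.26 -0.872
vertex -1.342 -3.047 -1.303
endloop
endfacet
facet normal 0.825 -0.562 -0.062
outer loop
vertex -1.324 -3.115 -0.444
vertex -1.342 -3.047 -1.303
vertex -0.911 -2.466 -0.834
endloop
endfacet
facet normal 0.775 0.503 0.382
outer loop
vertex -1.361 -2.32 -0.113
vertex -0.911 -2.466 -0.834
vertex -1.402 -1.76 -0.768
endloop
endfacet
facet normal -0.183 0.218 0.958
outer loop
vertex -2.07 -2.81 -0.137
vertex -1.361 -2.32 -0.113
vertex -2.118 -1.973 -0.337
endloop
endfacet
facet normal -0.760 -0.560 0.330
outer loop
vertex -2.058 -3.26 -0.872
vertex -2.07 -2.81 -0.137
vertex -2.549 -2.554 -0.806
endloop
endfacet
facet normal -0.158 -0.755 -0.636
outer loop
vertex -1.342 -3.047 -1.303
vertex -2.058 -3.26 -0.872
vertex -2.099 -2.7 -1.527
endloop
endfacet
facet normal 0.791 -0.099 -0.604
outer loop
vertex -0.911 -2.466 -0.834
vertex -1.342 -3.047 -1.303
vertex -1.39 -2.21 -1.503
endloop
endfacet

endsolid


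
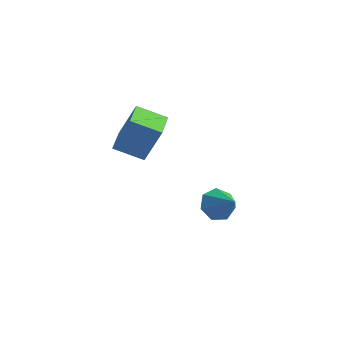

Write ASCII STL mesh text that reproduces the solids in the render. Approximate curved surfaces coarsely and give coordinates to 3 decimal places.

solid 
facet normal -0.796 0.223 -0.562
outer loop
vertex 2.768 1.89 -3.496
vertex 2.281 1.151 -3.099
vertex 2.329 2.073 -2.802
endloop
endfacet
facet normal 0.646 0.733 0.215
outer loop
vertex 2.768 1.89 -3.496
vertex 2.329 2.073 -2.802
vertex 3.579 0.789 -2.181
endloop
endfacet
facet normal -0.796 0.223 -0.563
outer loop
vertex 2.329 2.073 -2.802
vertex 2.281 1.151 -3.099
vertex 1.853 1.562 -2.331
endloop
endfacet
facet normal 0.185 0.568 0.802
outer loop
vertex 2.329 2.073 -2.802
vertex 1.853 1.562 -2.331
vertex 3.579 0.789 -2.181
endloop
endfacet
facet normal -0.796 0.223 -0.563
outer loop
vertex 1.853 1.562 -2.331
vertex 2.281 1.151 -3.099
vertex 1.7 0.742 -2.439
endloop
endfacet
facet normal -0.133 -0.105 0.986
outer loop
vertex 1.853 1.562 -2.331
vertex 1.7 0.742 -2.439
vertex 3.579 0.789 -2.181
endloop
endfacet
facet normal -0.796 0.222 -0.563
outer loop
vertex 1.7 0.742 -2.439
vertex 2.281 1.151 -3.099
vertex 1.984 0.229 -3.043
endloop
endfacet
facet normal -0.067 -0.776 0.627
outer loop
vertex 1.7 0.742 -2.439
vertex 1.984 0.229 -3.043
vertex 3.579 0.789 -2.181
endloop
endfacet
facet normal -0.796 0.222 -0.563
outer loop
vertex 1.984 0.229 -3.043
vertex 2.281 1.151 -3.099
vertex 2.492 0.411 -3.689
endloop
endfacet
facet normal 0.333 -0.943 -0.004
outer loop
vertex 1.984 0.229 -3.043
vertex 2.492 0.411 -3.689
vertex 3.579 0.789 -2.181
endloop
endfacet
facet normal -0.796 0.222 -0.563
outer loop
vertex 2.492 0.411 -3.689
vertex 2.281 1.151 -3.099
vertex 2.841 1.15 -3.891
endloop
endfacet
facet normal 0.765 -0.479 -0.431
outer loop
vertex 2.492 0.411 -3.689
vertex 2.841 1.15 -3.891
vertex 3.579 0.789 -2.181
endloop
endfacet
facet normal -0.796 0.222 -0.563
outer loop
vertex 2.841 1.15 -3.891
vertex 2.281 1.151 -3.099
vertex 2.768 1.89 -3.496
endloop
endfacet
facet normal 0.904 0.267 -0.334
outer loop
vertex 2.841 1.15 -3.891
vertex 2.768 1.89 -3.496
vertex 3.579 0.789 -2.181
endloop
endfacet
facet normal -0.786 -0.470 0.401
outer loop
vertex 0.463 -3.019 3.839
vertex -0.4 -1.555 3.861
vertex -0.258 -3.416 1.961
endloop
endfacet
facet normal 0.508 -0.861 -0.013
outer loop
vertex 1.0 -2.665 1.319
vertex 0.463 -3.019 3.839
vertex -0.258 -3.416 1.961
endloop
endfacet
facet normal -0.786 -0.470 0.401
outer loop
vertex -0.258 -3.416 1.961
vertex -0.4 -1.555 3.861
vertex -1.121 -1.952 1.983
endloop
endfacet
facet normal -0.352 -0.194 -0.916
outer loop
vertex -1.121 -1.952 1.983
vertex 1.0 -2.665 1.319
vertex -0.258 -3.416 1.961
endloop
endfacet
facet normal 0.352 0.194 0.916
outer loop
vertex 0.463 -3.019 3.839
vertex 0.858 -0.804 3.219
vertex -0.4 -1.555 3.861
endloop
endfacet
facet normal 0.508 -0.861 -0.013
outer loop
vertex 1.721 -2.268 3.197
vertex 0.463 -3.019 3.839
vertex 1.0 -2.665 1.319
endloop
endfacet
facet normal 0.352 0.194 0.916
outer loop
vertex 1.721 -2.268 3.197
vertex 0.858 -0.804 3.219
vertex 0.463 -3.019 3.839
endloop
endfacet
facet normal -0.508 0.861 0.013
outer loop
vertex -0.4 -1.555 3.861
vertex 0.858 -0.804 3.219
vertex -1.121 -1.952 1.983
endloop
endfacet
facet normal -0.352 -0.194 -0.916
outer loop
vertex 0.137 -1.201 1.341
vertex 1.0 -2.665 1.319
vertex -1.121 -1.952 1.983
endloop
endfacet
facet normal -0.508 0.861 0.013
outer loop
vertex -1.121 -1.952 1.983
vertex 0.858 -0.804 3.219
vertex 0.137 -1.201 1.341
endloop
endfacet
facet normal 0.786 0.470 -0.401
outer loop
vertex 0.137 -1.201 1.341
vertex 1.721 -2.268 3.197
vertex 1.0 -2.665 1.319
endloop
endfacet
facet normal 0.786 0.470 -0.401
outer loop
vertex 0.858 -0.804 3.219
vertex 1.721 -2.268 3.197
vertex 0.137 -1.201 1.341
endloop
endfacet

endsolid


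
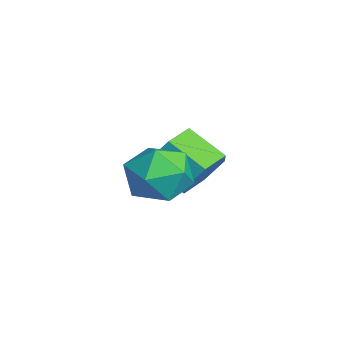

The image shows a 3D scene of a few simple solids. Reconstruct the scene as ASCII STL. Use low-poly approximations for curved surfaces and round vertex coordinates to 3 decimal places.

solid 
facet normal -0.326 -0.493 0.807
outer loop
vertex 1.779 1.113 -0.648
vertex 2.441 0.349 -0.848
vertex 2.729 1.137 -0.25
endloop
endfacet
facet normal -0.382 0.212 0.899
outer loop
vertex 1.779 1.113 -0.648
vertex 2.729 1.137 -0.25
vertex 2.309 1.996 -0.631
endloop
endfacet
facet normal -0.796 0.471 0.380
outer loop
vertex 1.779 1.113 -0.648
vertex 2.309 1.996 -0.631
vertex 1.76 1.74 -1.465
endloop
endfacet
facet normal -0.997 -0.076 -0.035
outer loop
vertex 1.779 1.113 -0.648
vertex 1.76 1.74 -1.465
vertex 1.842 0.721 -1.599
endloop
endfacet
facet normal -0.705 -0.671 0.230
outer loop
vertex 1.779 1.113 -0.648
vertex 1.842 0.721 -1.599
vertex 2.441 0.349 -0.848
endloop
endfacet
facet normal 0.268 0.497 0.825
outer loop
vertex 2.309 1.996 -0.631
vertex 2.729 1.137 -0.25
vertex 3.298 1.779 -0.821
endloop
endfacet
facet normal 0.359 -0.644 0.676
outer loop
vertex 2.729 1.137 -0.25
vertex 2.441 0.349 -0.848
vertex 3.38 0.76 -0.955
endloop
endfacet
facet normal -0.254 -0.932 -0.259
outer loop
vertex 2.441 0.349 -0.848
vertex 1.842 0.721 -1.599
vertex 2.831 0.504 -1.789
endloop
endfacet
facet normal -0.726 0.032 -0.687
outer loop
vertex 1.842 0.721 -1.599
vertex 1.76 1.74 -1.465
vertex 2.411 1.363 -2.17
endloop
endfacet
facet normal -0.402 0.915 -0.016
outer loop
vertex 1.76 1.74 -1.465
vertex 2.309 1.996 -0.631
vertex 2.699 2.151 -1.572
endloop
endfacet
facet normal 0.997 0.076 0.035
outer loop
vertex 3.361 1.387 -1.772
vertex 3.298 1.779 -0.821
vertex 3.38 0.76 -0.955
endloop
endfacet
facet normal 0.796 -0.471 -0.380
outer loop
vertex 3.361 1.387 -1.772
vertex 3.38 0.76 -0.955
vertex 2.831 0.504 -1.789
endloop
endfacet
facet normal 0.382 -0.212 -0.899
outer loop
vertex 3.361 1.387 -1.772
vertex 2.831 0.504 -1.789
vertex 2.411 1.363 -2.17
endloop
endfacet
facet normal 0.326 0.493 -0.807
outer loop
vertex 3.361 1.387 -1.772
vertex 2.411 1.363 -2.17
vertex 2.699 2.151 -1.572
endloop
endfacet
facet normal 0.705 0.671 -0.230
outer loop
vertex 3.361 1.387 -1.772
vertex 2.699 2.151 -1.572
vertex 3.298 1.779 -0.821
endloop
endfacet
facet normal 0.726 -0.032 0.687
outer loop
vertex 3.38 0.76 -0.955
vertex 3.298 1.779 -0.821
vertex 2.729 1.137 -0.25
endloop
endfacet
facet normal 0.402 -0.915 0.016
outer loop
vertex 2.831 0.504 -1.789
vertex 3.38 0.76 -0.955
vertex 2.441 0.349 -0.848
endloop
endfacet
facet normal -0.268 -0.497 -0.825
outer loop
vertex 2.411 1.363 -2.17
vertex 2.831 0.504 -1.789
vertex 1.842 0.721 -1.599
endloop
endfacet
facet normal -0.359 0.644 -0.676
outer loop
vertex 2.699 2.151 -1.572
vertex 2.411 1.363 -2.17
vertex 1.76 1.74 -1.465
endloop
endfacet
facet normal 0.254 0.932 0.259
outer loop
vertex 3.298 1.779 -0.821
vertex 2.699 2.151 -1.572
vertex 2.309 1.996 -0.631
endloop
endfacet
facet normal 0.565 0.625 -0.539
outer loop
vertex 1.026 2.184 -2.683
vertex 0.417 2.858 -2.539
vertex 1.114 2.735 -1.951
endloop
endfacet
facet normal 0.819 -0.501 0.279
outer loop
vertex 1.026 2.184 -2.683
vertex 1.114 2.735 -1.951
vertex 0.252 1.328 -1.945
endloop
endfacet
facet normal 0.820 -0.501 0.278
outer loop
vertex 0.252 1.328 -1.945
vertex 1.114 2.735 -1.951
vertex 0.34 1.878 -1.213
endloop
endfacet
facet normal -0.565 -0.626 0.538
outer loop
vertex 0.252 1.328 -1.945
vertex 0.34 1.878 -1.213
vertex -0.357 2.002 -1.801
endloop
endfacet
facet normal 0.565 0.625 -0.539
outer loop
vertex 1.114 2.735 -1.951
vertex 0.417 2.858 -2.539
vertex 0.505 3.409 -1.807
endloop
endfacet
facet normal 0.493 0.268 0.828
outer loop
vertex 1.114 2.735 -1.951
vertex 0.505 3.409 -1.807
vertex 0.34 1.878 -1.213
endloop
endfacet
facet normal 0.493 0.268 0.828
outer loop
vertex 0.34 1.878 -1.213
vertex 0.505 3.409 -1.807
vertex -0.269 2.553 -1.069
endloop
endfacet
facet normal -0.565 -0.625 0.538
outer loop
vertex 0.34 1.878 -1.213
vertex -0.269 2.553 -1.069
vertex -0.357 2.002 -1.801
endloop
endfacet
facet normal 0.565 0.625 -0.539
outer loop
vertex 0.505 3.409 -1.807
vertex 0.417 2.858 -2.539
vertex -0.192 3.532 -2.395
endloop
endfacet
facet normal -0.327 0.769 0.549
outer loop
vertex 0.505 3.409 -1.807
vertex -0.192 3.532 -2.395
vertex -0.269 2.553 -1.069
endloop
endfacet
facet normal -0.327 0.769 0.549
outer loop
vertex -0.269 2.553 -1.069
vertex -0.192 3.532 -2.395
vertex -0.966 2.676 -1.657
endloop
endfacet
facet normal -0.565 -0.625 0.539
outer loop
vertex -0.269 2.553 -1.069
vertex -0.966 2.676 -1.657
vertex -0.357 2.002 -1.801
endloop
endfacet
facet normal 0.565 0.626 -0.538
outer loop
vertex -0.192 3.532 -2.395
vertex 0.417 2.858 -2.539
vertex -0.28 2.982 -3.127
endloop
endfacet
facet normal -0.819 0.501 -0.278
outer loop
vertex -0.192 3.532 -2.395
vertex -0.28 2.982 -3.127
vertex -0.966 2.676 -1.657
endloop
endfacet
facet normal -0.820 0.501 -0.278
outer loop
vertex -0.966 2.676 -1.657
vertex -0.28 2.982 -3.127
vertex -1.054 2.125 -2.389
endloop
endfacet
facet normal -0.565 -0.625 0.539
outer loop
vertex -0.966 2.676 -1.657
vertex -1.054 2.125 -2.389
vertex -0.357 2.002 -1.801
endloop
endfacet
facet normal 0.565 0.625 -0.538
outer loop
vertex -0.28 2.982 -3.127
vertex 0.417 2.858 -2.539
vertex 0.329 2.307 -3.271
endloop
endfacet
facet normal -0.493 -0.268 -0.828
outer loop
vertex -0.28 2.982 -3.127
vertex 0.329 2.307 -3.271
vertex -1.054 2.125 -2.389
endloop
endfacet
facet normal -0.493 -0.268 -0.828
outer loop
vertex -1.054 2.125 -2.389
vertex 0.329 2.307 -3.271
vertex -0.445 1.451 -2.533
endloop
endfacet
facet normal -0.565 -0.625 0.539
outer loop
vertex -1.054 2.125 -2.389
vertex -0.445 1.451 -2.533
vertex -0.357 2.002 -1.801
endloop
endfacet
facet normal 0.565 0.625 -0.539
outer loop
vertex 0.329 2.307 -3.271
vertex 0.417 2.858 -2.539
vertex 1.026 2.184 -2.683
endloop
endfacet
facet normal 0.327 -0.769 -0.549
outer loop
vertex 0.329 2.307 -3.271
vertex 1.026 2.184 -2.683
vertex -0.445 1.451 -2.533
endloop
endfacet
facet normal 0.327 -0.769 -0.549
outer loop
vertex -0.445 1.451 -2.533
vertex 1.026 2.184 -2.683
vertex 0.252 1.328 -1.945
endloop
endfacet
facet normal -0.565 -0.625 0.539
outer loop
vertex -0.445 1.451 -2.533
vertex 0.252 1.328 -1.945
vertex -0.357 2.002 -1.801
endloop
endfacet

endsolid


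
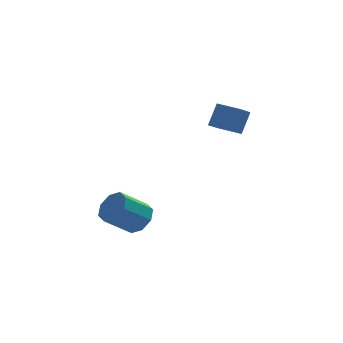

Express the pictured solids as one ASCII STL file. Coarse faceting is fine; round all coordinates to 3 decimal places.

solid 
facet normal -0.739 0.668 0.085
outer loop
vertex 2.33 -2.253 1.734
vertex 2.732 -1.917 2.586
vertex 2.833 -1.635 1.254
endloop
endfacet
facet normal -0.401 -0.335 -0.852
outer loop
vertex 3.528 -2.263 1.174
vertex 2.33 -2.253 1.734
vertex 2.833 -1.635 1.254
endloop
endfacet
facet normal -0.739 0.668 0.085
outer loop
vertex 2.833 -1.635 1.254
vertex 2.732 -1.917 2.586
vertex 3.235 -1.299 2.106
endloop
endfacet
facet normal 0.540 0.664 -0.517
outer loop
vertex 3.235 -1.299 2.106
vertex 3.528 -2.263 1.174
vertex 2.833 -1.635 1.254
endloop
endfacet
facet normal -0.540 -0.664 0.517
outer loop
vertex 2.33 -2.253 1.734
vertex 3.427 -2.545 2.506
vertex 2.732 -1.917 2.586
endloop
endfacet
facet normal -0.401 -0.335 -0.852
outer loop
vertex 3.025 -2.881 1.654
vertex 2.33 -2.253 1.734
vertex 3.528 -2.263 1.174
endloop
endfacet
facet normal -0.540 -0.664 0.517
outer loop
vertex 3.025 -2.881 1.654
vertex 3.427 -2.545 2.506
vertex 2.33 -2.253 1.734
endloop
endfacet
facet normal 0.401 0.335 0.852
outer loop
vertex 2.732 -1.917 2.586
vertex 3.427 -2.545 2.506
vertex 3.235 -1.299 2.106
endloop
endfacet
facet normal 0.540 0.664 -0.517
outer loop
vertex 3.93 -1.927 2.026
vertex 3.528 -2.263 1.174
vertex 3.235 -1.299 2.106
endloop
endfacet
facet normal 0.401 0.335 0.852
outer loop
vertex 3.235 -1.299 2.106
vertex 3.427 -2.545 2.506
vertex 3.93 -1.927 2.026
endloop
endfacet
facet normal 0.739 -0.668 -0.085
outer loop
vertex 3.93 -1.927 2.026
vertex 3.025 -2.881 1.654
vertex 3.528 -2.263 1.174
endloop
endfacet
facet normal 0.739 -0.668 -0.085
outer loop
vertex 3.427 -2.545 2.506
vertex 3.025 -2.881 1.654
vertex 3.93 -1.927 2.026
endloop
endfacet
facet normal 0.761 0.146 -0.632
outer loop
vertex -0.049 -3.122 -1.396
vertex -0.393 -3.447 -1.885
vertex -0.345 -2.801 -1.678
endloop
endfacet
facet normal 0.311 0.773 0.553
outer loop
vertex -0.049 -3.122 -1.396
vertex -0.345 -2.801 -1.678
vertex -1.023 -3.309 -0.587
endloop
endfacet
facet normal 0.312 0.772 0.554
outer loop
vertex -1.023 -3.309 -0.587
vertex -0.345 -2.801 -1.678
vertex -1.319 -2.987 -0.869
endloop
endfacet
facet normal -0.761 -0.145 0.633
outer loop
vertex -1.023 -3.309 -0.587
vertex -1.319 -2.987 -0.869
vertex -1.367 -3.633 -1.075
endloop
endfacet
facet normal 0.761 0.146 -0.632
outer loop
vertex -0.345 -2.801 -1.678
vertex -0.393 -3.447 -1.885
vertex -0.669 -2.857 -2.081
endloop
endfacet
facet normal -0.181 0.984 0.009
outer loop
vertex -0.345 -2.801 -1.678
vertex -0.669 -2.857 -2.081
vertex -1.319 -2.987 -0.869
endloop
endfacet
facet normal -0.182 0.983 0.008
outer loop
vertex -1.319 -2.987 -0.869
vertex -0.669 -2.857 -2.081
vertex -1.643 -3.044 -1.272
endloop
endfacet
facet normal -0.761 -0.145 0.632
outer loop
vertex -1.319 -2.987 -0.869
vertex -1.643 -3.044 -1.272
vertex -1.367 -3.633 -1.075
endloop
endfacet
facet normal 0.760 0.145 -0.633
outer loop
vertex -0.669 -2.857 -2.081
vertex -0.393 -3.447 -1.885
vertex -0.832 -3.259 -2.369
endloop
endfacet
facet normal -0.569 0.619 -0.542
outer loop
vertex -0.669 -2.857 -2.081
vertex -0.832 -3.259 -2.369
vertex -1.643 -3.044 -1.272
endloop
endfacet
facet normal -0.569 0.619 -0.542
outer loop
vertex -1.643 -3.044 -1.272
vertex -0.832 -3.259 -2.369
vertex -1.806 -3.446 -1.56
endloop
endfacet
facet normal -0.761 -0.145 0.633
outer loop
vertex -1.643 -3.044 -1.272
vertex -1.806 -3.446 -1.56
vertex -1.367 -3.633 -1.075
endloop
endfacet
facet normal 0.760 0.146 -0.633
outer loop
vertex -0.832 -3.259 -2.369
vertex -0.393 -3.447 -1.885
vertex -0.737 -3.771 -2.373
endloop
endfacet
facet normal -0.623 -0.109 -0.775
outer loop
vertex -0.832 -3.259 -2.369
vertex -0.737 -3.771 -2.373
vertex -1.806 -3.446 -1.56
endloop
endfacet
facet normal -0.623 -0.109 -0.775
outer loop
vertex -1.806 -3.446 -1.56
vertex -0.737 -3.771 -2.373
vertex -1.711 -3.958 -1.564
endloop
endfacet
facet normal -0.761 -0.146 0.632
outer loop
vertex -1.806 -3.446 -1.56
vertex -1.711 -3.958 -1.564
vertex -1.367 -3.633 -1.075
endloop
endfacet
facet normal 0.761 0.145 -0.633
outer loop
vertex -0.737 -3.771 -2.373
vertex -0.393 -3.447 -1.885
vertex -0.441 -4.093 -2.091
endloop
endfacet
facet normal -0.312 -0.772 -0.554
outer loop
vertex -0.737 -3.771 -2.373
vertex -0.441 -4.093 -2.091
vertex -1.711 -3.958 -1.564
endloop
endfacet
facet normal -0.312 -0.773 -0.553
outer loop
vertex -1.711 -3.958 -1.564
vertex -0.441 -4.093 -2.091
vertex -1.415 -4.279 -1.282
endloop
endfacet
facet normal -0.761 -0.146 0.632
outer loop
vertex -1.711 -3.958 -1.564
vertex -1.415 -4.279 -1.282
vertex -1.367 -3.633 -1.075
endloop
endfacet
facet normal 0.761 0.145 -0.632
outer loop
vertex -0.441 -4.093 -2.091
vertex -0.393 -3.447 -1.885
vertex -0.117 -4.036 -1.688
endloop
endfacet
facet normal 0.182 -0.983 -0.007
outer loop
vertex -0.441 -4.093 -2.091
vertex -0.117 -4.036 -1.688
vertex -1.415 -4.279 -1.282
endloop
endfacet
facet normal 0.181 -0.983 -0.009
outer loop
vertex -1.415 -4.279 -1.282
vertex -0.117 -4.036 -1.688
vertex -1.091 -4.223 -0.879
endloop
endfacet
facet normal -0.761 -0.146 0.632
outer loop
vertex -1.415 -4.279 -1.282
vertex -1.091 -4.223 -0.879
vertex -1.367 -3.633 -1.075
endloop
endfacet
facet normal 0.761 0.145 -0.633
outer loop
vertex -0.117 -4.036 -1.688
vertex -0.393 -3.447 -1.885
vertex 0.046 -3.634 -1.4
endloop
endfacet
facet normal 0.569 -0.619 0.542
outer loop
vertex -0.117 -4.036 -1.688
vertex 0.046 -3.634 -1.4
vertex -1.091 -4.223 -0.879
endloop
endfacet
facet normal 0.569 -0.619 0.542
outer loop
vertex -1.091 -4.223 -0.879
vertex 0.046 -3.634 -1.4
vertex -0.928 -3.821 -0.591
endloop
endfacet
facet normal -0.760 -0.145 0.633
outer loop
vertex -1.091 -4.223 -0.879
vertex -0.928 -3.821 -0.591
vertex -1.367 -3.633 -1.075
endloop
endfacet
facet normal 0.761 0.146 -0.632
outer loop
vertex 0.046 -3.634 -1.4
vertex -0.393 -3.447 -1.885
vertex -0.049 -3.122 -1.396
endloop
endfacet
facet normal 0.623 0.109 0.775
outer loop
vertex 0.046 -3.634 -1.4
vertex -0.049 -3.122 -1.396
vertex -0.928 -3.821 -0.591
endloop
endfacet
facet normal 0.623 0.109 0.775
outer loop
vertex -0.928 -3.821 -0.591
vertex -0.049 -3.122 -1.396
vertex -1.023 -3.309 -0.587
endloop
endfacet
facet normal -0.760 -0.146 0.633
outer loop
vertex -0.928 -3.821 -0.591
vertex -1.023 -3.309 -0.587
vertex -1.367 -3.633 -1.075
endloop
endfacet

endsolid


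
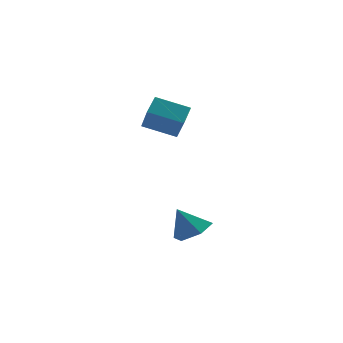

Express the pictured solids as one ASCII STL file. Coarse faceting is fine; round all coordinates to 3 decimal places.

solid 
facet normal 0.430 -0.270 -0.862
outer loop
vertex 3.321 0.149 -3.775
vertex 2.575 -0.442 -3.962
vertex 2.551 0.48 -4.263
endloop
endfacet
facet normal 0.151 0.912 0.380
outer loop
vertex 3.321 0.149 -3.775
vertex 2.551 0.48 -4.263
vertex 1.965 -0.058 -2.738
endloop
endfacet
facet normal 0.430 -0.270 -0.862
outer loop
vertex 2.551 0.48 -4.263
vertex 2.575 -0.442 -3.962
vertex 1.805 -0.111 -4.45
endloop
endfacet
facet normal -0.626 0.779 0.034
outer loop
vertex 2.551 0.48 -4.263
vertex 1.805 -0.111 -4.45
vertex 1.965 -0.058 -2.738
endloop
endfacet
facet normal 0.430 -0.270 -0.862
outer loop
vertex 1.805 -0.111 -4.45
vertex 2.575 -0.442 -3.962
vertex 1.829 -1.033 -4.149
endloop
endfacet
facet normal -0.996 0.004 0.093
outer loop
vertex 1.805 -0.111 -4.45
vertex 1.829 -1.033 -4.149
vertex 1.965 -0.058 -2.738
endloop
endfacet
facet normal 0.430 -0.270 -0.861
outer loop
vertex 1.829 -1.033 -4.149
vertex 2.575 -0.442 -3.962
vertex 2.599 -1.363 -3.661
endloop
endfacet
facet normal -0.588 -0.638 0.497
outer loop
vertex 1.829 -1.033 -4.149
vertex 2.599 -1.363 -3.661
vertex 1.965 -0.058 -2.738
endloop
endfacet
facet normal 0.430 -0.270 -0.862
outer loop
vertex 2.599 -1.363 -3.661
vertex 2.575 -0.442 -3.962
vertex 3.346 -0.772 -3.474
endloop
endfacet
facet normal 0.188 -0.505 0.843
outer loop
vertex 2.599 -1.363 -3.661
vertex 3.346 -0.772 -3.474
vertex 1.965 -0.058 -2.738
endloop
endfacet
facet normal 0.430 -0.270 -0.862
outer loop
vertex 3.346 -0.772 -3.474
vertex 2.575 -0.442 -3.962
vertex 3.321 0.149 -3.775
endloop
endfacet
facet normal 0.558 0.271 0.784
outer loop
vertex 3.346 -0.772 -3.474
vertex 3.321 0.149 -3.775
vertex 1.965 -0.058 -2.738
endloop
endfacet
facet normal -0.566 -0.654 -0.502
outer loop
vertex 2.729 1.327 1.749
vertex 1.353 2.111 2.28
vertex 2.773 2.282 0.454
endloop
endfacet
facet normal 0.824 -0.469 -0.318
outer loop
vertex 3.367 2.969 0.98
vertex 2.729 1.327 1.749
vertex 2.773 2.282 0.454
endloop
endfacet
facet normal -0.566 -0.655 -0.501
outer loop
vertex 2.773 2.282 0.454
vertex 1.353 2.111 2.28
vertex 1.397 3.065 0.984
endloop
endfacet
facet normal 0.027 0.593 -0.805
outer loop
vertex 1.397 3.065 0.984
vertex 3.367 2.969 0.98
vertex 2.773 2.282 0.454
endloop
endfacet
facet normal -0.027 -0.593 0.805
outer loop
vertex 2.729 1.327 1.749
vertex 1.947 2.798 2.806
vertex 1.353 2.111 2.28
endloop
endfacet
facet normal 0.824 -0.469 -0.317
outer loop
vertex 3.323 2.015 2.276
vertex 2.729 1.327 1.749
vertex 3.367 2.969 0.98
endloop
endfacet
facet normal -0.027 -0.593 0.805
outer loop
vertex 3.323 2.015 2.276
vertex 1.947 2.798 2.806
vertex 2.729 1.327 1.749
endloop
endfacet
facet normal -0.824 0.469 0.318
outer loop
vertex 1.353 2.111 2.28
vertex 1.947 2.798 2.806
vertex 1.397 3.065 0.984
endloop
endfacet
facet normal 0.027 0.593 -0.805
outer loop
vertex 1.991 3.753 1.511
vertex 3.367 2.969 0.98
vertex 1.397 3.065 0.984
endloop
endfacet
facet normal -0.824 0.469 0.318
outer loop
vertex 1.397 3.065 0.984
vertex 1.947 2.798 2.806
vertex 1.991 3.753 1.511
endloop
endfacet
facet normal 0.566 0.654 0.501
outer loop
vertex 1.991 3.753 1.511
vertex 3.323 2.015 2.276
vertex 3.367 2.969 0.98
endloop
endfacet
facet normal 0.566 0.654 0.502
outer loop
vertex 1.947 2.798 2.806
vertex 3.323 2.015 2.276
vertex 1.991 3.753 1.511
endloop
endfacet

endsolid


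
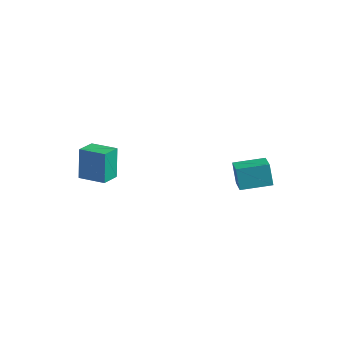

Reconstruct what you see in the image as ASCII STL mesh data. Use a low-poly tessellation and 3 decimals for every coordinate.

solid 
facet normal -0.885 -0.464 -0.046
outer loop
vertex -3.27 -4.29 0.763
vertex -3.839 -3.188 0.604
vertex -3.065 -4.479 -1.278
endloop
endfacet
facet normal 0.456 -0.881 0.127
outer loop
vertex -1.641 -3.732 -1.204
vertex -3.27 -4.29 0.763
vertex -3.065 -4.479 -1.278
endloop
endfacet
facet normal -0.885 -0.464 -0.046
outer loop
vertex -3.065 -4.479 -1.278
vertex -3.839 -3.188 0.604
vertex -3.634 -3.377 -1.437
endloop
endfacet
facet normal 0.100 -0.092 -0.991
outer loop
vertex -3.634 -3.377 -1.437
vertex -1.641 -3.732 -1.204
vertex -3.065 -4.479 -1.278
endloop
endfacet
facet normal -0.100 0.092 0.991
outer loop
vertex -3.27 -4.29 0.763
vertex -2.415 -2.441 0.678
vertex -3.839 -3.188 0.604
endloop
endfacet
facet normal 0.456 -0.881 0.127
outer loop
vertex -1.846 -3.543 0.837
vertex -3.27 -4.29 0.763
vertex -1.641 -3.732 -1.204
endloop
endfacet
facet normal -0.100 0.092 0.991
outer loop
vertex -1.846 -3.543 0.837
vertex -2.415 -2.441 0.678
vertex -3.27 -4.29 0.763
endloop
endfacet
facet normal -0.456 0.881 -0.127
outer loop
vertex -3.839 -3.188 0.604
vertex -2.415 -2.441 0.678
vertex -3.634 -3.377 -1.437
endloop
endfacet
facet normal 0.100 -0.092 -0.991
outer loop
vertex -2.21 -2.63 -1.363
vertex -1.641 -3.732 -1.204
vertex -3.634 -3.377 -1.437
endloop
endfacet
facet normal -0.456 0.881 -0.127
outer loop
vertex -3.634 -3.377 -1.437
vertex -2.415 -2.441 0.678
vertex -2.21 -2.63 -1.363
endloop
endfacet
facet normal 0.885 0.464 0.046
outer loop
vertex -2.21 -2.63 -1.363
vertex -1.846 -3.543 0.837
vertex -1.641 -3.732 -1.204
endloop
endfacet
facet normal 0.885 0.464 0.046
outer loop
vertex -2.415 -2.441 0.678
vertex -1.846 -3.543 0.837
vertex -2.21 -2.63 -1.363
endloop
endfacet
facet normal -0.889 0.429 -0.159
outer loop
vertex 0.842 2.765 -0.5
vertex 1.594 4.408 -0.279
vertex 1.134 2.828 -1.96
endloop
endfacet
facet normal -0.413 -0.902 -0.122
outer loop
vertex 2.246 2.292 -1.761
vertex 0.842 2.765 -0.5
vertex 1.134 2.828 -1.96
endloop
endfacet
facet normal -0.889 0.429 -0.160
outer loop
vertex 1.134 2.828 -1.96
vertex 1.594 4.408 -0.279
vertex 1.886 4.47 -1.739
endloop
endfacet
facet normal 0.196 0.042 -0.980
outer loop
vertex 1.886 4.47 -1.739
vertex 2.246 2.292 -1.761
vertex 1.134 2.828 -1.96
endloop
endfacet
facet normal -0.196 -0.042 0.980
outer loop
vertex 0.842 2.765 -0.5
vertex 2.706 3.872 -0.08
vertex 1.594 4.408 -0.279
endloop
endfacet
facet normal -0.413 -0.903 -0.121
outer loop
vertex 1.954 2.23 -0.301
vertex 0.842 2.765 -0.5
vertex 2.246 2.292 -1.761
endloop
endfacet
facet normal -0.196 -0.042 0.980
outer loop
vertex 1.954 2.23 -0.301
vertex 2.706 3.872 -0.08
vertex 0.842 2.765 -0.5
endloop
endfacet
facet normal 0.413 0.902 0.121
outer loop
vertex 1.594 4.408 -0.279
vertex 2.706 3.872 -0.08
vertex 1.886 4.47 -1.739
endloop
endfacet
facet normal 0.196 0.042 -0.980
outer loop
vertex 2.998 3.935 -1.54
vertex 2.246 2.292 -1.761
vertex 1.886 4.47 -1.739
endloop
endfacet
facet normal 0.413 0.903 0.121
outer loop
vertex 1.886 4.47 -1.739
vertex 2.706 3.872 -0.08
vertex 2.998 3.935 -1.54
endloop
endfacet
facet normal 0.889 -0.429 0.160
outer loop
vertex 2.998 3.935 -1.54
vertex 1.954 2.23 -0.301
vertex 2.246 2.292 -1.761
endloop
endfacet
facet normal 0.889 -0.429 0.159
outer loop
vertex 2.706 3.872 -0.08
vertex 1.954 2.23 -0.301
vertex 2.998 3.935 -1.54
endloop
endfacet

endsolid


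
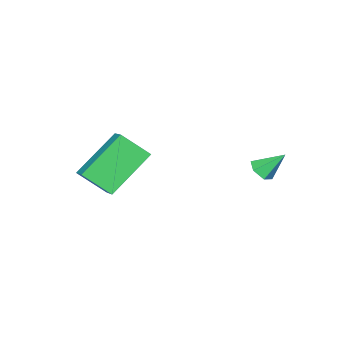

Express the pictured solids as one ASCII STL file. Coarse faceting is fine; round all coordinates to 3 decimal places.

solid 
facet normal -0.535 -0.705 -0.465
outer loop
vertex -0.485 -4.312 3.336
vertex -0.938 -3.433 2.524
vertex 1.065 -4.664 2.089
endloop
endfacet
facet normal 0.354 -0.687 0.634
outer loop
vertex 1.578 -3.987 2.536
vertex -0.485 -4.312 3.336
vertex 1.065 -4.664 2.089
endloop
endfacet
facet normal -0.535 -0.706 -0.465
outer loop
vertex 1.065 -4.664 2.089
vertex -0.938 -3.433 2.524
vertex 0.611 -3.785 1.277
endloop
endfacet
facet normal 0.767 -0.174 -0.617
outer loop
vertex 0.611 -3.785 1.277
vertex 1.578 -3.987 2.536
vertex 1.065 -4.664 2.089
endloop
endfacet
facet normal -0.768 0.174 0.617
outer loop
vertex -0.485 -4.312 3.336
vertex -0.425 -2.756 2.971
vertex -0.938 -3.433 2.524
endloop
endfacet
facet normal 0.354 -0.687 0.634
outer loop
vertex 0.029 -3.635 3.783
vertex -0.485 -4.312 3.336
vertex 1.578 -3.987 2.536
endloop
endfacet
facet normal -0.767 0.174 0.618
outer loop
vertex 0.029 -3.635 3.783
vertex -0.425 -2.756 2.971
vertex -0.485 -4.312 3.336
endloop
endfacet
facet normal -0.354 0.687 -0.634
outer loop
vertex -0.938 -3.433 2.524
vertex -0.425 -2.756 2.971
vertex 0.611 -3.785 1.277
endloop
endfacet
facet normal 0.767 -0.175 -0.617
outer loop
vertex 1.125 -3.108 1.724
vertex 1.578 -3.987 2.536
vertex 0.611 -3.785 1.277
endloop
endfacet
facet normal -0.354 0.687 -0.634
outer loop
vertex 0.611 -3.785 1.277
vertex -0.425 -2.756 2.971
vertex 1.125 -3.108 1.724
endloop
endfacet
facet normal 0.535 0.705 0.465
outer loop
vertex 1.125 -3.108 1.724
vertex 0.029 -3.635 3.783
vertex 1.578 -3.987 2.536
endloop
endfacet
facet normal 0.534 0.706 0.465
outer loop
vertex -0.425 -2.756 2.971
vertex 0.029 -3.635 3.783
vertex 1.125 -3.108 1.724
endloop
endfacet
facet normal 0.346 -0.589 -0.730
outer loop
vertex -2.131 0.058 2.457
vertex -2.58 0.066 2.238
vertex -2.239 0.411 2.121
endloop
endfacet
facet normal 0.723 0.579 0.376
outer loop
vertex -2.131 0.058 2.457
vertex -2.239 0.411 2.121
vertex -2.96 0.714 3.042
endloop
endfacet
facet normal 0.346 -0.589 -0.730
outer loop
vertex -2.239 0.411 2.121
vertex -2.58 0.066 2.238
vertex -2.688 0.419 1.902
endloop
endfacet
facet normal 0.125 0.967 -0.221
outer loop
vertex -2.239 0.411 2.121
vertex -2.688 0.419 1.902
vertex -2.96 0.714 3.042
endloop
endfacet
facet normal 0.343 -0.590 -0.731
outer loop
vertex -2.688 0.419 1.902
vertex -2.58 0.066 2.238
vertex -3.03 0.074 2.02
endloop
endfacet
facet normal -0.724 0.605 -0.330
outer loop
vertex -2.688 0.419 1.902
vertex -3.03 0.074 2.02
vertex -2.96 0.714 3.042
endloop
endfacet
facet normal 0.344 -0.589 -0.731
outer loop
vertex -3.03 0.074 2.02
vertex -2.58 0.066 2.238
vertex -2.922 -0.28 2.356
endloop
endfacet
facet normal -0.976 -0.147 0.159
outer loop
vertex -3.03 0.074 2.02
vertex -2.922 -0.28 2.356
vertex -2.96 0.714 3.042
endloop
endfacet
facet normal 0.345 -0.590 -0.730
outer loop
vertex -2.922 -0.28 2.356
vertex -2.58 0.066 2.238
vertex -2.472 -0.288 2.575
endloop
endfacet
facet normal -0.377 -0.536 0.755
outer loop
vertex -2.922 -0.28 2.356
vertex -2.472 -0.288 2.575
vertex -2.96 0.714 3.042
endloop
endfacet
facet normal 0.346 -0.590 -0.730
outer loop
vertex -2.472 -0.288 2.575
vertex -2.58 0.066 2.238
vertex -2.131 0.058 2.457
endloop
endfacet
facet normal 0.473 -0.172 0.864
outer loop
vertex -2.472 -0.288 2.575
vertex -2.131 0.058 2.457
vertex -2.96 0.714 3.042
endloop
endfacet

endsolid


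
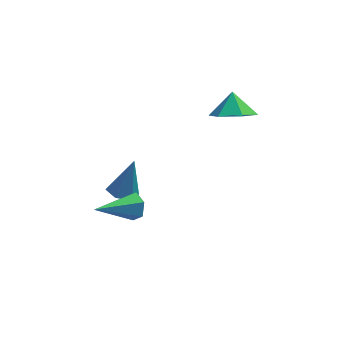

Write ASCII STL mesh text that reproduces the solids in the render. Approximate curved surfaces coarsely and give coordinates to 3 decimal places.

solid 
facet normal 0.803 0.451 -0.390
outer loop
vertex -2.099 -2.695 -0.648
vertex -2.493 -2.445 -1.17
vertex -2.416 -2.074 -0.582
endloop
endfacet
facet normal 0.145 -0.031 0.989
outer loop
vertex -2.099 -2.695 -0.648
vertex -2.416 -2.074 -0.582
vertex -4.147 -3.375 -0.37
endloop
endfacet
facet normal 0.803 0.451 -0.390
outer loop
vertex -2.416 -2.074 -0.582
vertex -2.493 -2.445 -1.17
vertex -2.809 -1.825 -1.104
endloop
endfacet
facet normal -0.417 0.657 0.628
outer loop
vertex -2.416 -2.074 -0.582
vertex -2.809 -1.825 -1.104
vertex -4.147 -3.375 -0.37
endloop
endfacet
facet normal 0.803 0.451 -0.389
outer loop
vertex -2.809 -1.825 -1.104
vertex -2.493 -2.445 -1.17
vertex -2.886 -2.196 -1.693
endloop
endfacet
facet normal -0.788 0.562 -0.251
outer loop
vertex -2.809 -1.825 -1.104
vertex -2.886 -2.196 -1.693
vertex -4.147 -3.375 -0.37
endloop
endfacet
facet normal 0.803 0.452 -0.388
outer loop
vertex -2.886 -2.196 -1.693
vertex -2.493 -2.445 -1.17
vertex -2.569 -2.816 -1.759
endloop
endfacet
facet normal -0.598 -0.224 -0.770
outer loop
vertex -2.886 -2.196 -1.693
vertex -2.569 -2.816 -1.759
vertex -4.147 -3.375 -0.37
endloop
endfacet
facet normal 0.804 0.451 -0.388
outer loop
vertex -2.569 -2.816 -1.759
vertex -2.493 -2.445 -1.17
vertex -2.176 -3.066 -1.236
endloop
endfacet
facet normal -0.037 -0.912 -0.409
outer loop
vertex -2.569 -2.816 -1.759
vertex -2.176 -3.066 -1.236
vertex -4.147 -3.375 -0.37
endloop
endfacet
facet normal 0.803 0.451 -0.390
outer loop
vertex -2.176 -3.066 -1.236
vertex -2.493 -2.445 -1.17
vertex -2.099 -2.695 -0.648
endloop
endfacet
facet normal 0.335 -0.816 0.471
outer loop
vertex -2.176 -3.066 -1.236
vertex -2.099 -2.695 -0.648
vertex -4.147 -3.375 -0.37
endloop
endfacet
facet normal 0.009 -0.634 -0.774
outer loop
vertex 2.345 0.288 2.35
vertex 1.665 -0.314 2.835
vertex 1.335 0.438 2.215
endloop
endfacet
facet normal 0.149 0.989 -0.016
outer loop
vertex 2.345 0.288 2.35
vertex 1.335 0.438 2.215
vertex 1.655 0.414 3.725
endloop
endfacet
facet normal 0.009 -0.634 -0.774
outer loop
vertex 1.335 0.438 2.215
vertex 1.665 -0.314 2.835
vertex 0.655 -0.164 2.7
endloop
endfacet
facet normal -0.599 0.789 0.139
outer loop
vertex 1.335 0.438 2.215
vertex 0.655 -0.164 2.7
vertex 1.655 0.414 3.725
endloop
endfacet
facet normal 0.009 -0.634 -0.773
outer loop
vertex 0.655 -0.164 2.7
vertex 1.665 -0.314 2.835
vertex 0.985 -0.917 3.321
endloop
endfacet
facet normal -0.754 0.189 0.629
outer loop
vertex 0.655 -0.164 2.7
vertex 0.985 -0.917 3.321
vertex 1.655 0.414 3.725
endloop
endfacet
facet normal 0.009 -0.634 -0.773
outer loop
vertex 0.985 -0.917 3.321
vertex 1.665 -0.314 2.835
vertex 1.995 -1.067 3.456
endloop
endfacet
facet normal -0.160 -0.212 0.964
outer loop
vertex 0.985 -0.917 3.321
vertex 1.995 -1.067 3.456
vertex 1.655 0.414 3.725
endloop
endfacet
facet normal 0.009 -0.634 -0.773
outer loop
vertex 1.995 -1.067 3.456
vertex 1.665 -0.314 2.835
vertex 2.675 -0.465 2.97
endloop
endfacet
facet normal 0.588 -0.012 0.809
outer loop
vertex 1.995 -1.067 3.456
vertex 2.675 -0.465 2.97
vertex 1.655 0.414 3.725
endloop
endfacet
facet normal 0.009 -0.633 -0.774
outer loop
vertex 2.675 -0.465 2.97
vertex 1.665 -0.314 2.835
vertex 2.345 0.288 2.35
endloop
endfacet
facet normal 0.743 0.588 0.319
outer loop
vertex 2.675 -0.465 2.97
vertex 2.345 0.288 2.35
vertex 1.655 0.414 3.725
endloop
endfacet
facet normal -0.286 -0.225 -0.932
outer loop
vertex -2.287 0.34 -3.23
vertex -3.002 0.316 -3.005
vertex -2.707 0.961 -3.251
endloop
endfacet
facet normal 0.828 0.559 -0.042
outer loop
vertex -2.287 0.34 -3.23
vertex -2.707 0.961 -3.251
vertex -2.458 0.744 -1.235
endloop
endfacet
facet normal -0.286 -0.225 -0.932
outer loop
vertex -2.707 0.961 -3.251
vertex -3.002 0.316 -3.005
vertex -3.422 0.937 -3.026
endloop
endfacet
facet normal 0.000 0.994 0.107
outer loop
vertex -2.707 0.961 -3.251
vertex -3.422 0.937 -3.026
vertex -2.458 0.744 -1.235
endloop
endfacet
facet normal -0.286 -0.225 -0.932
outer loop
vertex -3.422 0.937 -3.026
vertex -3.002 0.316 -3.005
vertex -3.717 0.293 -2.78
endloop
endfacet
facet normal -0.734 0.508 0.450
outer loop
vertex -3.422 0.937 -3.026
vertex -3.717 0.293 -2.78
vertex -2.458 0.744 -1.235
endloop
endfacet
facet normal -0.286 -0.225 -0.931
outer loop
vertex -3.717 0.293 -2.78
vertex -3.002 0.316 -3.005
vertex -3.296 -0.328 -2.759
endloop
endfacet
facet normal -0.643 -0.414 0.645
outer loop
vertex -3.717 0.293 -2.78
vertex -3.296 -0.328 -2.759
vertex -2.458 0.744 -1.235
endloop
endfacet
facet normal -0.286 -0.225 -0.931
outer loop
vertex -3.296 -0.328 -2.759
vertex -3.002 0.316 -3.005
vertex -2.581 -0.304 -2.984
endloop
endfacet
facet normal 0.184 -0.849 0.496
outer loop
vertex -3.296 -0.328 -2.759
vertex -2.581 -0.304 -2.984
vertex -2.458 0.744 -1.235
endloop
endfacet
facet normal -0.286 -0.225 -0.931
outer loop
vertex -2.581 -0.304 -2.984
vertex -3.002 0.316 -3.005
vertex -2.287 0.34 -3.23
endloop
endfacet
facet normal 0.920 -0.362 0.152
outer loop
vertex -2.581 -0.304 -2.984
vertex -2.287 0.34 -3.23
vertex -2.458 0.744 -1.235
endloop
endfacet

endsolid


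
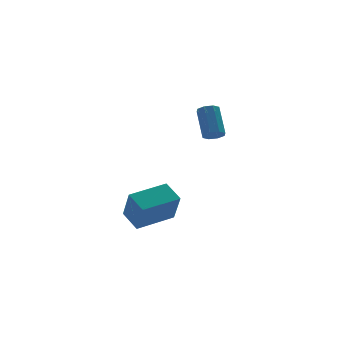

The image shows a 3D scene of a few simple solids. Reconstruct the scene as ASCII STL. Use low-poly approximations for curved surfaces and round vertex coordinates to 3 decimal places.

solid 
facet normal -0.181 -0.673 -0.717
outer loop
vertex 3.091 1.292 1.949
vertex 2.676 1.601 1.764
vertex 3.214 1.57 1.657
endloop
endfacet
facet normal 0.939 -0.336 0.076
outer loop
vertex 3.091 1.292 1.949
vertex 3.214 1.57 1.657
vertex 3.4 2.429 3.16
endloop
endfacet
facet normal 0.939 -0.336 0.076
outer loop
vertex 3.4 2.429 3.16
vertex 3.214 1.57 1.657
vertex 3.523 2.707 2.868
endloop
endfacet
facet normal 0.184 0.672 0.717
outer loop
vertex 3.4 2.429 3.16
vertex 3.523 2.707 2.868
vertex 2.984 2.739 2.976
endloop
endfacet
facet normal -0.181 -0.673 -0.717
outer loop
vertex 3.214 1.57 1.657
vertex 2.676 1.601 1.764
vertex 3.022 1.866 1.428
endloop
endfacet
facet normal 0.871 0.228 -0.436
outer loop
vertex 3.214 1.57 1.657
vertex 3.022 1.866 1.428
vertex 3.523 2.707 2.868
endloop
endfacet
facet normal 0.869 0.230 -0.437
outer loop
vertex 3.523 2.707 2.868
vertex 3.022 1.866 1.428
vertex 3.33 3.003 2.64
endloop
endfacet
facet normal 0.184 0.672 0.717
outer loop
vertex 3.523 2.707 2.868
vertex 3.33 3.003 2.64
vertex 2.984 2.739 2.976
endloop
endfacet
facet normal -0.182 -0.673 -0.717
outer loop
vertex 3.022 1.866 1.428
vertex 2.676 1.601 1.764
vertex 2.626 2.007 1.396
endloop
endfacet
facet normal 0.291 0.660 -0.693
outer loop
vertex 3.022 1.866 1.428
vertex 2.626 2.007 1.396
vertex 3.33 3.003 2.64
endloop
endfacet
facet normal 0.292 0.659 -0.693
outer loop
vertex 3.33 3.003 2.64
vertex 2.626 2.007 1.396
vertex 2.935 3.144 2.608
endloop
endfacet
facet normal 0.182 0.673 0.717
outer loop
vertex 3.33 3.003 2.64
vertex 2.935 3.144 2.608
vertex 2.984 2.739 2.976
endloop
endfacet
facet normal -0.184 -0.672 -0.717
outer loop
vertex 2.626 2.007 1.396
vertex 2.676 1.601 1.764
vertex 2.26 1.911 1.58
endloop
endfacet
facet normal -0.458 0.704 -0.543
outer loop
vertex 2.626 2.007 1.396
vertex 2.26 1.911 1.58
vertex 2.935 3.144 2.608
endloop
endfacet
facet normal -0.457 0.704 -0.544
outer loop
vertex 2.935 3.144 2.608
vertex 2.26 1.911 1.58
vertex 2.569 3.048 2.791
endloop
endfacet
facet normal 0.182 0.673 0.717
outer loop
vertex 2.935 3.144 2.608
vertex 2.569 3.048 2.791
vertex 2.984 2.739 2.976
endloop
endfacet
facet normal -0.184 -0.672 -0.717
outer loop
vertex 2.26 1.911 1.58
vertex 2.676 1.601 1.764
vertex 2.137 1.633 1.872
endloop
endfacet
facet normal -0.939 0.336 -0.076
outer loop
vertex 2.26 1.911 1.58
vertex 2.137 1.633 1.872
vertex 2.569 3.048 2.791
endloop
endfacet
facet normal -0.939 0.336 -0.076
outer loop
vertex 2.569 3.048 2.791
vertex 2.137 1.633 1.872
vertex 2.446 2.77 3.083
endloop
endfacet
facet normal 0.181 0.673 0.717
outer loop
vertex 2.569 3.048 2.791
vertex 2.446 2.77 3.083
vertex 2.984 2.739 2.976
endloop
endfacet
facet normal -0.184 -0.672 -0.717
outer loop
vertex 2.137 1.633 1.872
vertex 2.676 1.601 1.764
vertex 2.33 1.337 2.1
endloop
endfacet
facet normal -0.869 -0.230 0.438
outer loop
vertex 2.137 1.633 1.872
vertex 2.33 1.337 2.1
vertex 2.446 2.77 3.083
endloop
endfacet
facet normal -0.871 -0.228 0.435
outer loop
vertex 2.446 2.77 3.083
vertex 2.33 1.337 2.1
vertex 2.638 2.474 3.312
endloop
endfacet
facet normal 0.181 0.673 0.717
outer loop
vertex 2.446 2.77 3.083
vertex 2.638 2.474 3.312
vertex 2.984 2.739 2.976
endloop
endfacet
facet normal -0.182 -0.673 -0.717
outer loop
vertex 2.33 1.337 2.1
vertex 2.676 1.601 1.764
vertex 2.725 1.196 2.132
endloop
endfacet
facet normal -0.292 -0.660 0.693
outer loop
vertex 2.33 1.337 2.1
vertex 2.725 1.196 2.132
vertex 2.638 2.474 3.312
endloop
endfacet
facet normal -0.291 -0.660 0.693
outer loop
vertex 2.638 2.474 3.312
vertex 2.725 1.196 2.132
vertex 3.034 2.333 3.344
endloop
endfacet
facet normal 0.182 0.673 0.717
outer loop
vertex 2.638 2.474 3.312
vertex 3.034 2.333 3.344
vertex 2.984 2.739 2.976
endloop
endfacet
facet normal -0.182 -0.673 -0.717
outer loop
vertex 2.725 1.196 2.132
vertex 2.676 1.601 1.764
vertex 3.091 1.292 1.949
endloop
endfacet
facet normal 0.457 -0.704 0.544
outer loop
vertex 2.725 1.196 2.132
vertex 3.091 1.292 1.949
vertex 3.034 2.333 3.344
endloop
endfacet
facet normal 0.458 -0.703 0.544
outer loop
vertex 3.034 2.333 3.344
vertex 3.091 1.292 1.949
vertex 3.4 2.429 3.16
endloop
endfacet
facet normal 0.184 0.672 0.717
outer loop
vertex 3.034 2.333 3.344
vertex 3.4 2.429 3.16
vertex 2.984 2.739 2.976
endloop
endfacet
facet normal -0.990 -0.083 -0.112
outer loop
vertex -0.432 2.687 -2.793
vertex -0.589 3.788 -2.223
vertex -0.321 3.539 -4.409
endloop
endfacet
facet normal 0.126 -0.881 -0.456
outer loop
vertex 1.729 3.712 -4.177
vertex -0.432 2.687 -2.793
vertex -0.321 3.539 -4.409
endloop
endfacet
facet normal -0.990 -0.083 -0.112
outer loop
vertex -0.321 3.539 -4.409
vertex -0.589 3.788 -2.223
vertex -0.478 4.641 -3.838
endloop
endfacet
facet normal 0.061 0.466 -0.883
outer loop
vertex -0.478 4.641 -3.838
vertex 1.729 3.712 -4.177
vertex -0.321 3.539 -4.409
endloop
endfacet
facet normal -0.061 -0.466 0.883
outer loop
vertex -0.432 2.687 -2.793
vertex 1.461 3.961 -1.991
vertex -0.589 3.788 -2.223
endloop
endfacet
facet normal 0.125 -0.881 -0.457
outer loop
vertex 1.618 2.859 -2.562
vertex -0.432 2.687 -2.793
vertex 1.729 3.712 -4.177
endloop
endfacet
facet normal -0.060 -0.466 0.883
outer loop
vertex 1.618 2.859 -2.562
vertex 1.461 3.961 -1.991
vertex -0.432 2.687 -2.793
endloop
endfacet
facet normal -0.126 0.881 0.457
outer loop
vertex -0.589 3.788 -2.223
vertex 1.461 3.961 -1.991
vertex -0.478 4.641 -3.838
endloop
endfacet
facet normal 0.060 0.466 -0.883
outer loop
vertex 1.572 4.813 -3.607
vertex 1.729 3.712 -4.177
vertex -0.478 4.641 -3.838
endloop
endfacet
facet normal -0.125 0.881 0.456
outer loop
vertex -0.478 4.641 -3.838
vertex 1.461 3.961 -1.991
vertex 1.572 4.813 -3.607
endloop
endfacet
facet normal 0.990 0.083 0.112
outer loop
vertex 1.572 4.813 -3.607
vertex 1.618 2.859 -2.562
vertex 1.729 3.712 -4.177
endloop
endfacet
facet normal 0.990 0.083 0.112
outer loop
vertex 1.461 3.961 -1.991
vertex 1.618 2.859 -2.562
vertex 1.572 4.813 -3.607
endloop
endfacet

endsolid
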